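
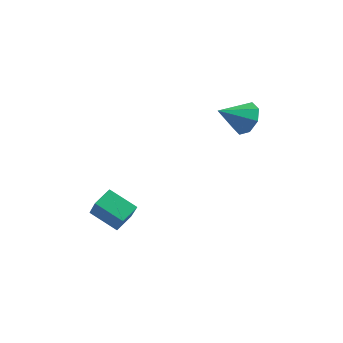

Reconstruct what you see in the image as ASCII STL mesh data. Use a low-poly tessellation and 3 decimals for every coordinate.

solid 
facet normal -0.489 0.381 -0.785
outer loop
vertex -1.937 -2.394 -0.968
vertex -0.478 -2.171 -1.77
vertex -2.024 -3.419 -1.411
endloop
endfacet
facet normal -0.868 -0.133 0.478
outer loop
vertex -1.162 -4.089 -0.03
vertex -1.937 -2.394 -0.968
vertex -2.024 -3.419 -1.411
endloop
endfacet
facet normal -0.489 0.381 -0.785
outer loop
vertex -2.024 -3.419 -1.411
vertex -0.478 -2.171 -1.77
vertex -0.565 -3.196 -2.213
endloop
endfacet
facet normal -0.078 -0.915 -0.396
outer loop
vertex -0.565 -3.196 -2.213
vertex -1.162 -4.089 -0.03
vertex -2.024 -3.419 -1.411
endloop
endfacet
facet normal 0.078 0.915 0.396
outer loop
vertex -1.937 -2.394 -0.968
vertex 0.384 -2.841 -0.389
vertex -0.478 -2.171 -1.77
endloop
endfacet
facet normal -0.868 -0.133 0.478
outer loop
vertex -1.075 -3.064 0.413
vertex -1.937 -2.394 -0.968
vertex -1.162 -4.089 -0.03
endloop
endfacet
facet normal 0.078 0.915 0.396
outer loop
vertex -1.075 -3.064 0.413
vertex 0.384 -2.841 -0.389
vertex -1.937 -2.394 -0.968
endloop
endfacet
facet normal 0.868 0.133 -0.478
outer loop
vertex -0.478 -2.171 -1.77
vertex 0.384 -2.841 -0.389
vertex -0.565 -3.196 -2.213
endloop
endfacet
facet normal -0.078 -0.915 -0.396
outer loop
vertex 0.297 -3.866 -0.832
vertex -1.162 -4.089 -0.03
vertex -0.565 -3.196 -2.213
endloop
endfacet
facet normal 0.868 0.133 -0.478
outer loop
vertex -0.565 -3.196 -2.213
vertex 0.384 -2.841 -0.389
vertex 0.297 -3.866 -0.832
endloop
endfacet
facet normal 0.489 -0.381 0.785
outer loop
vertex 0.297 -3.866 -0.832
vertex -1.075 -3.064 0.413
vertex -1.162 -4.089 -0.03
endloop
endfacet
facet normal 0.489 -0.381 0.785
outer loop
vertex 0.384 -2.841 -0.389
vertex -1.075 -3.064 0.413
vertex 0.297 -3.866 -0.832
endloop
endfacet
facet normal 0.454 0.728 -0.513
outer loop
vertex 3.079 3.465 4.223
vertex 2.458 3.287 3.421
vertex 2.419 3.896 4.251
endloop
endfacet
facet normal 0.052 0.015 0.999
outer loop
vertex 3.079 3.465 4.223
vertex 2.419 3.896 4.251
vertex 1.662 2.013 4.319
endloop
endfacet
facet normal 0.455 0.728 -0.513
outer loop
vertex 2.419 3.896 4.251
vertex 2.458 3.287 3.421
vertex 1.783 3.97 3.792
endloop
endfacet
facet normal -0.548 0.249 0.799
outer loop
vertex 2.419 3.896 4.251
vertex 1.783 3.97 3.792
vertex 1.662 2.013 4.319
endloop
endfacet
facet normal 0.454 0.728 -0.514
outer loop
vertex 1.783 3.97 3.792
vertex 2.458 3.287 3.421
vertex 1.541 3.644 3.116
endloop
endfacet
facet normal -0.952 0.133 0.276
outer loop
vertex 1.783 3.97 3.792
vertex 1.541 3.644 3.116
vertex 1.662 2.013 4.319
endloop
endfacet
facet normal 0.454 0.728 -0.513
outer loop
vertex 1.541 3.644 3.116
vertex 2.458 3.287 3.421
vertex 1.837 3.109 2.619
endloop
endfacet
facet normal -0.927 -0.265 -0.266
outer loop
vertex 1.541 3.644 3.116
vertex 1.837 3.109 2.619
vertex 1.662 2.013 4.319
endloop
endfacet
facet normal 0.454 0.728 -0.513
outer loop
vertex 1.837 3.109 2.619
vertex 2.458 3.287 3.421
vertex 2.496 2.678 2.591
endloop
endfacet
facet normal -0.486 -0.711 -0.508
outer loop
vertex 1.837 3.109 2.619
vertex 2.496 2.678 2.591
vertex 1.662 2.013 4.319
endloop
endfacet
facet normal 0.455 0.728 -0.513
outer loop
vertex 2.496 2.678 2.591
vertex 2.458 3.287 3.421
vertex 3.133 2.603 3.05
endloop
endfacet
facet normal 0.112 -0.944 -0.309
outer loop
vertex 2.496 2.678 2.591
vertex 3.133 2.603 3.05
vertex 1.662 2.013 4.319
endloop
endfacet
facet normal 0.455 0.728 -0.513
outer loop
vertex 3.133 2.603 3.05
vertex 2.458 3.287 3.421
vertex 3.374 2.929 3.726
endloop
endfacet
facet normal 0.518 -0.828 0.215
outer loop
vertex 3.133 2.603 3.05
vertex 3.374 2.929 3.726
vertex 1.662 2.013 4.319
endloop
endfacet
facet normal 0.455 0.727 -0.514
outer loop
vertex 3.374 2.929 3.726
vertex 2.458 3.287 3.421
vertex 3.079 3.465 4.223
endloop
endfacet
facet normal 0.492 -0.430 0.756
outer loop
vertex 3.374 2.929 3.726
vertex 3.079 3.465 4.223
vertex 1.662 2.013 4.319
endloop
endfacet

endsolid


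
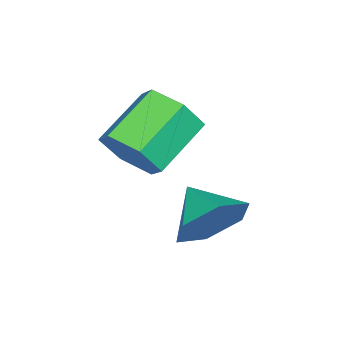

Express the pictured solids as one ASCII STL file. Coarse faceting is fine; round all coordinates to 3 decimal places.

solid 
facet normal 0.816 -0.295 -0.497
outer loop
vertex 3.845 0.008 1.671
vertex 3.562 0.359 0.998
vertex 4.026 0.781 1.51
endloop
endfacet
facet normal 0.533 0.051 0.845
outer loop
vertex 3.845 0.008 1.671
vertex 4.026 0.781 1.51
vertex 2.621 0.451 2.416
endloop
endfacet
facet normal 0.533 0.051 0.845
outer loop
vertex 2.621 0.451 2.416
vertex 4.026 0.781 1.51
vertex 2.802 1.223 2.255
endloop
endfacet
facet normal -0.817 0.295 0.496
outer loop
vertex 2.621 0.451 2.416
vertex 2.802 1.223 2.255
vertex 2.338 0.801 1.742
endloop
endfacet
facet normal 0.816 -0.296 -0.496
outer loop
vertex 4.026 0.781 1.51
vertex 3.562 0.359 0.998
vertex 3.744 1.132 0.837
endloop
endfacet
facet normal 0.460 0.851 0.251
outer loop
vertex 4.026 0.781 1.51
vertex 3.744 1.132 0.837
vertex 2.802 1.223 2.255
endloop
endfacet
facet normal 0.460 0.852 0.251
outer loop
vertex 2.802 1.223 2.255
vertex 3.744 1.132 0.837
vertex 2.519 1.574 1.582
endloop
endfacet
facet normal -0.817 0.294 0.497
outer loop
vertex 2.802 1.223 2.255
vertex 2.519 1.574 1.582
vertex 2.338 0.801 1.742
endloop
endfacet
facet normal 0.816 -0.296 -0.496
outer loop
vertex 3.744 1.132 0.837
vertex 3.562 0.359 0.998
vertex 3.279 0.709 0.324
endloop
endfacet
facet normal -0.073 0.801 -0.595
outer loop
vertex 3.744 1.132 0.837
vertex 3.279 0.709 0.324
vertex 2.519 1.574 1.582
endloop
endfacet
facet normal -0.072 0.801 -0.594
outer loop
vertex 2.519 1.574 1.582
vertex 3.279 0.709 0.324
vertex 2.055 1.152 1.069
endloop
endfacet
facet normal -0.817 0.294 0.497
outer loop
vertex 2.519 1.574 1.582
vertex 2.055 1.152 1.069
vertex 2.338 0.801 1.742
endloop
endfacet
facet normal 0.817 -0.295 -0.496
outer loop
vertex 3.279 0.709 0.324
vertex 3.562 0.359 0.998
vertex 3.098 -0.063 0.485
endloop
endfacet
facet normal -0.533 -0.051 -0.845
outer loop
vertex 3.279 0.709 0.324
vertex 3.098 -0.063 0.485
vertex 2.055 1.152 1.069
endloop
endfacet
facet normal -0.533 -0.051 -0.845
outer loop
vertex 2.055 1.152 1.069
vertex 3.098 -0.063 0.485
vertex 1.874 0.379 1.23
endloop
endfacet
facet normal -0.816 0.295 0.497
outer loop
vertex 2.055 1.152 1.069
vertex 1.874 0.379 1.23
vertex 2.338 0.801 1.742
endloop
endfacet
facet normal 0.817 -0.294 -0.497
outer loop
vertex 3.098 -0.063 0.485
vertex 3.562 0.359 0.998
vertex 3.381 -0.414 1.158
endloop
endfacet
facet normal -0.460 -0.852 -0.251
outer loop
vertex 3.098 -0.063 0.485
vertex 3.381 -0.414 1.158
vertex 1.874 0.379 1.23
endloop
endfacet
facet normal -0.460 -0.852 -0.251
outer loop
vertex 1.874 0.379 1.23
vertex 3.381 -0.414 1.158
vertex 2.156 0.028 1.903
endloop
endfacet
facet normal -0.816 0.296 0.496
outer loop
vertex 1.874 0.379 1.23
vertex 2.156 0.028 1.903
vertex 2.338 0.801 1.742
endloop
endfacet
facet normal 0.817 -0.294 -0.497
outer loop
vertex 3.381 -0.414 1.158
vertex 3.562 0.359 0.998
vertex 3.845 0.008 1.671
endloop
endfacet
facet normal 0.072 -0.801 0.594
outer loop
vertex 3.381 -0.414 1.158
vertex 3.845 0.008 1.671
vertex 2.156 0.028 1.903
endloop
endfacet
facet normal 0.072 -0.801 0.595
outer loop
vertex 2.156 0.028 1.903
vertex 3.845 0.008 1.671
vertex 2.621 0.451 2.416
endloop
endfacet
facet normal -0.816 0.296 0.496
outer loop
vertex 2.156 0.028 1.903
vertex 2.621 0.451 2.416
vertex 2.338 0.801 1.742
endloop
endfacet
facet normal 0.541 0.718 -0.437
outer loop
vertex 4.475 1.739 -0.636
vertex 4.045 2.342 -0.178
vertex 4.773 1.989 0.143
endloop
endfacet
facet normal 0.325 -0.930 0.174
outer loop
vertex 4.475 1.739 -0.636
vertex 4.773 1.989 0.143
vertex 3.455 1.558 0.298
endloop
endfacet
facet normal 0.541 0.718 -0.437
outer loop
vertex 4.773 1.989 0.143
vertex 4.045 2.342 -0.178
vertex 4.343 2.591 0.6
endloop
endfacet
facet normal 0.252 -0.465 0.849
outer loop
vertex 4.773 1.989 0.143
vertex 4.343 2.591 0.6
vertex 3.455 1.558 0.298
endloop
endfacet
facet normal 0.541 0.718 -0.437
outer loop
vertex 4.343 2.591 0.6
vertex 4.045 2.342 -0.178
vertex 3.615 2.944 0.279
endloop
endfacet
facet normal -0.380 0.056 0.923
outer loop
vertex 4.343 2.591 0.6
vertex 3.615 2.944 0.279
vertex 3.455 1.558 0.298
endloop
endfacet
facet normal 0.540 0.718 -0.438
outer loop
vertex 3.615 2.944 0.279
vertex 4.045 2.342 -0.178
vertex 3.317 2.694 -0.499
endloop
endfacet
facet normal -0.939 0.113 0.324
outer loop
vertex 3.615 2.944 0.279
vertex 3.317 2.694 -0.499
vertex 3.455 1.558 0.298
endloop
endfacet
facet normal 0.540 0.719 -0.437
outer loop
vertex 3.317 2.694 -0.499
vertex 4.045 2.342 -0.178
vertex 3.747 2.092 -0.957
endloop
endfacet
facet normal -0.867 -0.352 -0.352
outer loop
vertex 3.317 2.694 -0.499
vertex 3.747 2.092 -0.957
vertex 3.455 1.558 0.298
endloop
endfacet
facet normal 0.541 0.718 -0.437
outer loop
vertex 3.747 2.092 -0.957
vertex 4.045 2.342 -0.178
vertex 4.475 1.739 -0.636
endloop
endfacet
facet normal -0.235 -0.873 -0.426
outer loop
vertex 3.747 2.092 -0.957
vertex 4.475 1.739 -0.636
vertex 3.455 1.558 0.298
endloop
endfacet

endsolid


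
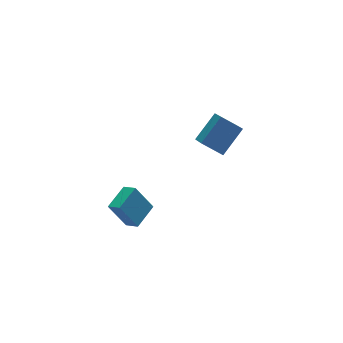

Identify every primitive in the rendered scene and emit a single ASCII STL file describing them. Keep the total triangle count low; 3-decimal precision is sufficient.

solid 
facet normal -0.856 -0.468 -0.221
outer loop
vertex -4.598 -4.424 1.73
vertex -4.884 -3.698 1.302
vertex -3.897 -5.013 0.262
endloop
endfacet
facet normal 0.322 -0.816 0.481
outer loop
vertex -2.596 -4.302 0.598
vertex -4.598 -4.424 1.73
vertex -3.897 -5.013 0.262
endloop
endfacet
facet normal -0.856 -0.468 -0.221
outer loop
vertex -3.897 -5.013 0.262
vertex -4.884 -3.698 1.302
vertex -4.183 -4.287 -0.166
endloop
endfacet
facet normal 0.405 -0.341 -0.848
outer loop
vertex -4.183 -4.287 -0.166
vertex -2.596 -4.302 0.598
vertex -3.897 -5.013 0.262
endloop
endfacet
facet normal -0.405 0.341 0.848
outer loop
vertex -4.598 -4.424 1.73
vertex -3.583 -2.987 1.638
vertex -4.884 -3.698 1.302
endloop
endfacet
facet normal 0.322 -0.816 0.481
outer loop
vertex -3.297 -3.713 2.066
vertex -4.598 -4.424 1.73
vertex -2.596 -4.302 0.598
endloop
endfacet
facet normal -0.405 0.341 0.848
outer loop
vertex -3.297 -3.713 2.066
vertex -3.583 -2.987 1.638
vertex -4.598 -4.424 1.73
endloop
endfacet
facet normal -0.322 0.816 -0.481
outer loop
vertex -4.884 -3.698 1.302
vertex -3.583 -2.987 1.638
vertex -4.183 -4.287 -0.166
endloop
endfacet
facet normal 0.405 -0.341 -0.848
outer loop
vertex -2.882 -3.576 0.17
vertex -2.596 -4.302 0.598
vertex -4.183 -4.287 -0.166
endloop
endfacet
facet normal -0.322 0.816 -0.481
outer loop
vertex -4.183 -4.287 -0.166
vertex -3.583 -2.987 1.638
vertex -2.882 -3.576 0.17
endloop
endfacet
facet normal 0.856 0.468 0.221
outer loop
vertex -2.882 -3.576 0.17
vertex -3.297 -3.713 2.066
vertex -2.596 -4.302 0.598
endloop
endfacet
facet normal 0.856 0.468 0.221
outer loop
vertex -3.583 -2.987 1.638
vertex -3.297 -3.713 2.066
vertex -2.882 -3.576 0.17
endloop
endfacet
facet normal -0.763 -0.237 -0.602
outer loop
vertex 1.182 -2.721 2.674
vertex 1.485 -1.595 1.847
vertex 2.038 -3.517 1.903
endloop
endfacet
facet normal -0.212 -0.788 0.578
outer loop
vertex 3.495 -3.065 3.053
vertex 1.182 -2.721 2.674
vertex 2.038 -3.517 1.903
endloop
endfacet
facet normal -0.763 -0.237 -0.602
outer loop
vertex 2.038 -3.517 1.903
vertex 1.485 -1.595 1.847
vertex 2.341 -2.391 1.076
endloop
endfacet
facet normal 0.611 -0.569 -0.551
outer loop
vertex 2.341 -2.391 1.076
vertex 3.495 -3.065 3.053
vertex 2.038 -3.517 1.903
endloop
endfacet
facet normal -0.611 0.569 0.551
outer loop
vertex 1.182 -2.721 2.674
vertex 2.942 -1.143 2.997
vertex 1.485 -1.595 1.847
endloop
endfacet
facet normal -0.212 -0.788 0.578
outer loop
vertex 2.639 -2.269 3.824
vertex 1.182 -2.721 2.674
vertex 3.495 -3.065 3.053
endloop
endfacet
facet normal -0.611 0.569 0.551
outer loop
vertex 2.639 -2.269 3.824
vertex 2.942 -1.143 2.997
vertex 1.182 -2.721 2.674
endloop
endfacet
facet normal 0.212 0.788 -0.578
outer loop
vertex 1.485 -1.595 1.847
vertex 2.942 -1.143 2.997
vertex 2.341 -2.391 1.076
endloop
endfacet
facet normal 0.611 -0.569 -0.551
outer loop
vertex 3.798 -1.939 2.226
vertex 3.495 -3.065 3.053
vertex 2.341 -2.391 1.076
endloop
endfacet
facet normal 0.212 0.788 -0.578
outer loop
vertex 2.341 -2.391 1.076
vertex 2.942 -1.143 2.997
vertex 3.798 -1.939 2.226
endloop
endfacet
facet normal 0.763 0.237 0.602
outer loop
vertex 3.798 -1.939 2.226
vertex 2.639 -2.269 3.824
vertex 3.495 -3.065 3.053
endloop
endfacet
facet normal 0.763 0.237 0.602
outer loop
vertex 2.942 -1.143 2.997
vertex 2.639 -2.269 3.824
vertex 3.798 -1.939 2.226
endloop
endfacet

endsolid


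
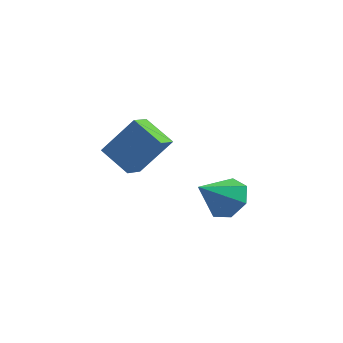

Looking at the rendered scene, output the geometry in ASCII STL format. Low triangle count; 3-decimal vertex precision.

solid 
facet normal -0.832 0.211 0.513
outer loop
vertex -2.016 2.141 0.646
vertex -1.985 3.109 0.298
vertex -3.145 1.599 -0.964
endloop
endfacet
facet normal -0.031 -0.941 0.338
outer loop
vertex -1.855 1.271 -1.758
vertex -2.016 2.141 0.646
vertex -3.145 1.599 -0.964
endloop
endfacet
facet normal -0.832 0.211 0.513
outer loop
vertex -3.145 1.599 -0.964
vertex -1.985 3.109 0.298
vertex -3.114 2.567 -1.312
endloop
endfacet
facet normal -0.553 -0.266 -0.789
outer loop
vertex -3.114 2.567 -1.312
vertex -1.855 1.271 -1.758
vertex -3.145 1.599 -0.964
endloop
endfacet
facet normal 0.553 0.266 0.789
outer loop
vertex -2.016 2.141 0.646
vertex -0.695 2.781 -0.496
vertex -1.985 3.109 0.298
endloop
endfacet
facet normal -0.031 -0.941 0.338
outer loop
vertex -0.726 1.813 -0.148
vertex -2.016 2.141 0.646
vertex -1.855 1.271 -1.758
endloop
endfacet
facet normal 0.553 0.266 0.789
outer loop
vertex -0.726 1.813 -0.148
vertex -0.695 2.781 -0.496
vertex -2.016 2.141 0.646
endloop
endfacet
facet normal 0.031 0.941 -0.338
outer loop
vertex -1.985 3.109 0.298
vertex -0.695 2.781 -0.496
vertex -3.114 2.567 -1.312
endloop
endfacet
facet normal -0.553 -0.266 -0.789
outer loop
vertex -1.824 2.239 -2.106
vertex -1.855 1.271 -1.758
vertex -3.114 2.567 -1.312
endloop
endfacet
facet normal 0.031 0.941 -0.338
outer loop
vertex -3.114 2.567 -1.312
vertex -0.695 2.781 -0.496
vertex -1.824 2.239 -2.106
endloop
endfacet
facet normal 0.832 -0.211 -0.513
outer loop
vertex -1.824 2.239 -2.106
vertex -0.726 1.813 -0.148
vertex -1.855 1.271 -1.758
endloop
endfacet
facet normal 0.832 -0.211 -0.513
outer loop
vertex -0.695 2.781 -0.496
vertex -0.726 1.813 -0.148
vertex -1.824 2.239 -2.106
endloop
endfacet
facet normal 0.364 0.706 -0.608
outer loop
vertex 2.836 1.704 -1.571
vertex 2.17 1.454 -2.26
vertex 2.086 2.122 -1.534
endloop
endfacet
facet normal 0.121 0.130 0.984
outer loop
vertex 2.836 1.704 -1.571
vertex 2.086 2.122 -1.534
vertex 1.55 0.246 -1.22
endloop
endfacet
facet normal 0.363 0.706 -0.608
outer loop
vertex 2.086 2.122 -1.534
vertex 2.17 1.454 -2.26
vertex 1.4 2.036 -2.044
endloop
endfacet
facet normal -0.594 0.295 0.749
outer loop
vertex 2.086 2.122 -1.534
vertex 1.4 2.036 -2.044
vertex 1.55 0.246 -1.22
endloop
endfacet
facet normal 0.363 0.706 -0.608
outer loop
vertex 1.4 2.036 -2.044
vertex 2.17 1.454 -2.26
vertex 1.293 1.512 -2.716
endloop
endfacet
facet normal -0.987 -0.008 0.163
outer loop
vertex 1.4 2.036 -2.044
vertex 1.293 1.512 -2.716
vertex 1.55 0.246 -1.22
endloop
endfacet
facet normal 0.363 0.706 -0.608
outer loop
vertex 1.293 1.512 -2.716
vertex 2.17 1.454 -2.26
vertex 1.848 0.944 -3.045
endloop
endfacet
facet normal -0.764 -0.552 -0.336
outer loop
vertex 1.293 1.512 -2.716
vertex 1.848 0.944 -3.045
vertex 1.55 0.246 -1.22
endloop
endfacet
facet normal 0.363 0.706 -0.608
outer loop
vertex 1.848 0.944 -3.045
vertex 2.17 1.454 -2.26
vertex 2.645 0.76 -2.783
endloop
endfacet
facet normal -0.092 -0.925 -0.369
outer loop
vertex 1.848 0.944 -3.045
vertex 2.645 0.76 -2.783
vertex 1.55 0.246 -1.22
endloop
endfacet
facet normal 0.363 0.706 -0.608
outer loop
vertex 2.645 0.76 -2.783
vertex 2.17 1.454 -2.26
vertex 3.085 1.098 -2.127
endloop
endfacet
facet normal 0.522 -0.848 0.087
outer loop
vertex 2.645 0.76 -2.783
vertex 3.085 1.098 -2.127
vertex 1.55 0.246 -1.22
endloop
endfacet
facet normal 0.363 0.707 -0.607
outer loop
vertex 3.085 1.098 -2.127
vertex 2.17 1.454 -2.26
vertex 2.836 1.704 -1.571
endloop
endfacet
facet normal 0.618 -0.379 0.689
outer loop
vertex 3.085 1.098 -2.127
vertex 2.836 1.704 -1.571
vertex 1.55 0.246 -1.22
endloop
endfacet

endsolid


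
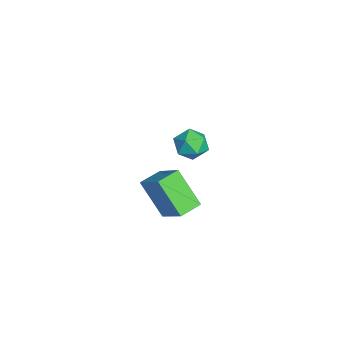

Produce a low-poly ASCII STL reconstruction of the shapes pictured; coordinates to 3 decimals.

solid 
facet normal -0.872 0.162 0.461
outer loop
vertex -3.646 0.611 -2.905
vertex -3.17 0.803 -2.072
vertex -3.368 1.526 -2.701
endloop
endfacet
facet normal -0.915 0.330 -0.231
outer loop
vertex -3.646 0.611 -2.905
vertex -3.368 1.526 -2.701
vertex -3.266 1.174 -3.607
endloop
endfacet
facet normal -0.751 -0.253 -0.610
outer loop
vertex -3.646 0.611 -2.905
vertex -3.266 1.174 -3.607
vertex -3.004 0.234 -3.539
endloop
endfacet
facet normal -0.607 -0.780 -0.151
outer loop
vertex -3.646 0.611 -2.905
vertex -3.004 0.234 -3.539
vertex -2.945 0.005 -2.591
endloop
endfacet
facet normal -0.682 -0.524 0.510
outer loop
vertex -3.646 0.611 -2.905
vertex -2.945 0.005 -2.591
vertex -3.17 0.803 -2.072
endloop
endfacet
facet normal -0.423 0.828 -0.369
outer loop
vertex -3.266 1.174 -3.607
vertex -3.368 1.526 -2.701
vertex -2.555 1.715 -3.209
endloop
endfacet
facet normal -0.354 0.557 0.751
outer loop
vertex -3.368 1.526 -2.701
vertex -3.17 0.803 -2.072
vertex -2.496 1.486 -2.261
endloop
endfacet
facet normal -0.044 -0.553 0.832
outer loop
vertex -3.17 0.803 -2.072
vertex -2.945 0.005 -2.591
vertex -2.234 0.546 -2.193
endloop
endfacet
facet normal 0.076 -0.968 -0.239
outer loop
vertex -2.945 0.005 -2.591
vertex -3.004 0.234 -3.539
vertex -2.132 0.194 -3.099
endloop
endfacet
facet normal -0.158 -0.115 -0.981
outer loop
vertex -3.004 0.234 -3.539
vertex -3.266 1.174 -3.607
vertex -2.33 0.917 -3.728
endloop
endfacet
facet normal 0.607 0.780 0.151
outer loop
vertex -1.854 1.109 -2.895
vertex -2.555 1.715 -3.209
vertex -2.496 1.486 -2.261
endloop
endfacet
facet normal 0.751 0.253 0.610
outer loop
vertex -1.854 1.109 -2.895
vertex -2.496 1.486 -2.261
vertex -2.234 0.546 -2.193
endloop
endfacet
facet normal 0.915 -0.330 0.231
outer loop
vertex -1.854 1.109 -2.895
vertex -2.234 0.546 -2.193
vertex -2.132 0.194 -3.099
endloop
endfacet
facet normal 0.872 -0.162 -0.461
outer loop
vertex -1.854 1.109 -2.895
vertex -2.132 0.194 -3.099
vertex -2.33 0.917 -3.728
endloop
endfacet
facet normal 0.682 0.524 -0.510
outer loop
vertex -1.854 1.109 -2.895
vertex -2.33 0.917 -3.728
vertex -2.555 1.715 -3.209
endloop
endfacet
facet normal -0.076 0.968 0.239
outer loop
vertex -2.496 1.486 -2.261
vertex -2.555 1.715 -3.209
vertex -3.368 1.526 -2.701
endloop
endfacet
facet normal 0.158 0.115 0.981
outer loop
vertex -2.234 0.546 -2.193
vertex -2.496 1.486 -2.261
vertex -3.17 0.803 -2.072
endloop
endfacet
facet normal 0.423 -0.828 0.369
outer loop
vertex -2.132 0.194 -3.099
vertex -2.234 0.546 -2.193
vertex -2.945 0.005 -2.591
endloop
endfacet
facet normal 0.354 -0.557 -0.751
outer loop
vertex -2.33 0.917 -3.728
vertex -2.132 0.194 -3.099
vertex -3.004 0.234 -3.539
endloop
endfacet
facet normal 0.044 0.553 -0.832
outer loop
vertex -2.555 1.715 -3.209
vertex -2.33 0.917 -3.728
vertex -3.266 1.174 -3.607
endloop
endfacet
facet normal -0.422 -0.452 0.786
outer loop
vertex 3.261 -0.993 -0.418
vertex 2.533 -0.051 -0.268
vertex 2.029 -1.769 -1.526
endloop
endfacet
facet normal 0.607 -0.785 -0.125
outer loop
vertex 2.947 -0.789 -3.232
vertex 3.261 -0.993 -0.418
vertex 2.029 -1.769 -1.526
endloop
endfacet
facet normal -0.423 -0.451 0.786
outer loop
vertex 2.029 -1.769 -1.526
vertex 2.533 -0.051 -0.268
vertex 1.301 -0.826 -1.377
endloop
endfacet
facet normal -0.673 -0.424 -0.606
outer loop
vertex 1.301 -0.826 -1.377
vertex 2.947 -0.789 -3.232
vertex 2.029 -1.769 -1.526
endloop
endfacet
facet normal 0.673 0.424 0.606
outer loop
vertex 3.261 -0.993 -0.418
vertex 3.451 0.929 -1.974
vertex 2.533 -0.051 -0.268
endloop
endfacet
facet normal 0.606 -0.785 -0.125
outer loop
vertex 4.179 -0.014 -2.123
vertex 3.261 -0.993 -0.418
vertex 2.947 -0.789 -3.232
endloop
endfacet
facet normal 0.673 0.424 0.606
outer loop
vertex 4.179 -0.014 -2.123
vertex 3.451 0.929 -1.974
vertex 3.261 -0.993 -0.418
endloop
endfacet
facet normal -0.606 0.785 0.125
outer loop
vertex 2.533 -0.051 -0.268
vertex 3.451 0.929 -1.974
vertex 1.301 -0.826 -1.377
endloop
endfacet
facet normal -0.673 -0.424 -0.606
outer loop
vertex 2.219 0.153 -3.082
vertex 2.947 -0.789 -3.232
vertex 1.301 -0.826 -1.377
endloop
endfacet
facet normal -0.606 0.785 0.124
outer loop
vertex 1.301 -0.826 -1.377
vertex 3.451 0.929 -1.974
vertex 2.219 0.153 -3.082
endloop
endfacet
facet normal 0.423 0.452 -0.786
outer loop
vertex 2.219 0.153 -3.082
vertex 4.179 -0.014 -2.123
vertex 2.947 -0.789 -3.232
endloop
endfacet
facet normal 0.423 0.451 -0.786
outer loop
vertex 3.451 0.929 -1.974
vertex 4.179 -0.014 -2.123
vertex 2.219 0.153 -3.082
endloop
endfacet

endsolid


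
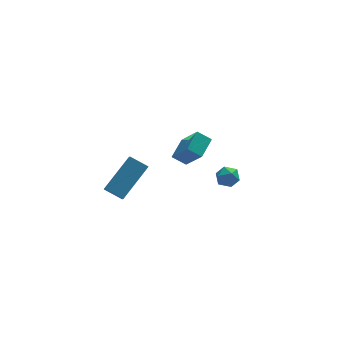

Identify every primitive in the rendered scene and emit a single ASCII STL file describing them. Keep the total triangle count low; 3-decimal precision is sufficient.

solid 
facet normal -0.736 0.515 0.439
outer loop
vertex -4.01 -2.582 -0.068
vertex -2.557 -1.584 1.198
vertex -3.916 -1.895 -0.717
endloop
endfacet
facet normal -0.670 -0.460 -0.583
outer loop
vertex -3.143 -2.436 -1.178
vertex -4.01 -2.582 -0.068
vertex -3.916 -1.895 -0.717
endloop
endfacet
facet normal -0.736 0.516 0.439
outer loop
vertex -3.916 -1.895 -0.717
vertex -2.557 -1.584 1.198
vertex -2.463 -0.897 0.548
endloop
endfacet
facet normal 0.098 0.723 -0.684
outer loop
vertex -2.463 -0.897 0.548
vertex -3.143 -2.436 -1.178
vertex -3.916 -1.895 -0.717
endloop
endfacet
facet normal -0.099 -0.723 0.683
outer loop
vertex -4.01 -2.582 -0.068
vertex -1.784 -2.125 0.737
vertex -2.557 -1.584 1.198
endloop
endfacet
facet normal -0.669 -0.460 -0.583
outer loop
vertex -3.237 -3.123 -0.528
vertex -4.01 -2.582 -0.068
vertex -3.143 -2.436 -1.178
endloop
endfacet
facet normal -0.099 -0.723 0.684
outer loop
vertex -3.237 -3.123 -0.528
vertex -1.784 -2.125 0.737
vertex -4.01 -2.582 -0.068
endloop
endfacet
facet normal 0.670 0.460 0.583
outer loop
vertex -2.557 -1.584 1.198
vertex -1.784 -2.125 0.737
vertex -2.463 -0.897 0.548
endloop
endfacet
facet normal 0.099 0.723 -0.684
outer loop
vertex -1.69 -1.438 0.088
vertex -3.143 -2.436 -1.178
vertex -2.463 -0.897 0.548
endloop
endfacet
facet normal 0.669 0.460 0.584
outer loop
vertex -2.463 -0.897 0.548
vertex -1.784 -2.125 0.737
vertex -1.69 -1.438 0.088
endloop
endfacet
facet normal 0.736 -0.516 -0.438
outer loop
vertex -1.69 -1.438 0.088
vertex -3.237 -3.123 -0.528
vertex -3.143 -2.436 -1.178
endloop
endfacet
facet normal 0.736 -0.515 -0.439
outer loop
vertex -1.784 -2.125 0.737
vertex -3.237 -3.123 -0.528
vertex -1.69 -1.438 0.088
endloop
endfacet
facet normal -0.722 0.403 -0.563
outer loop
vertex 2.968 1.559 -4.434
vertex 2.538 1.047 -4.249
vertex 2.568 1.629 -3.871
endloop
endfacet
facet normal -0.282 0.907 -0.313
outer loop
vertex 2.968 1.559 -4.434
vertex 2.568 1.629 -3.871
vertex 3.229 1.84 -3.856
endloop
endfacet
facet normal 0.378 0.754 -0.537
outer loop
vertex 2.968 1.559 -4.434
vertex 3.229 1.84 -3.856
vertex 3.607 1.388 -4.224
endloop
endfacet
facet normal 0.346 0.157 -0.925
outer loop
vertex 2.968 1.559 -4.434
vertex 3.607 1.388 -4.224
vertex 3.179 0.899 -4.467
endloop
endfacet
facet normal -0.334 -0.060 -0.941
outer loop
vertex 2.968 1.559 -4.434
vertex 3.179 0.899 -4.467
vertex 2.538 1.047 -4.249
endloop
endfacet
facet normal -0.287 0.870 0.401
outer loop
vertex 3.229 1.84 -3.856
vertex 2.568 1.629 -3.871
vertex 2.961 1.501 -3.313
endloop
endfacet
facet normal -0.999 0.054 -0.004
outer loop
vertex 2.568 1.629 -3.871
vertex 2.538 1.047 -4.249
vertex 2.533 1.012 -3.556
endloop
endfacet
facet normal -0.370 -0.695 -0.617
outer loop
vertex 2.538 1.047 -4.249
vertex 3.179 0.899 -4.467
vertex 2.911 0.56 -3.924
endloop
endfacet
facet normal 0.729 -0.344 -0.592
outer loop
vertex 3.179 0.899 -4.467
vertex 3.607 1.388 -4.224
vertex 3.572 0.771 -3.909
endloop
endfacet
facet normal 0.781 0.623 0.037
outer loop
vertex 3.607 1.388 -4.224
vertex 3.229 1.84 -3.856
vertex 3.602 1.353 -3.531
endloop
endfacet
facet normal -0.346 -0.157 0.925
outer loop
vertex 3.172 0.841 -3.346
vertex 2.961 1.501 -3.313
vertex 2.533 1.012 -3.556
endloop
endfacet
facet normal -0.378 -0.754 0.537
outer loop
vertex 3.172 0.841 -3.346
vertex 2.533 1.012 -3.556
vertex 2.911 0.56 -3.924
endloop
endfacet
facet normal 0.282 -0.907 0.313
outer loop
vertex 3.172 0.841 -3.346
vertex 2.911 0.56 -3.924
vertex 3.572 0.771 -3.909
endloop
endfacet
facet normal 0.722 -0.403 0.563
outer loop
vertex 3.172 0.841 -3.346
vertex 3.572 0.771 -3.909
vertex 3.602 1.353 -3.531
endloop
endfacet
facet normal 0.334 0.060 0.941
outer loop
vertex 3.172 0.841 -3.346
vertex 3.602 1.353 -3.531
vertex 2.961 1.501 -3.313
endloop
endfacet
facet normal -0.729 0.344 0.592
outer loop
vertex 2.533 1.012 -3.556
vertex 2.961 1.501 -3.313
vertex 2.568 1.629 -3.871
endloop
endfacet
facet normal -0.781 -0.623 -0.037
outer loop
vertex 2.911 0.56 -3.924
vertex 2.533 1.012 -3.556
vertex 2.538 1.047 -4.249
endloop
endfacet
facet normal 0.287 -0.870 -0.401
outer loop
vertex 3.572 0.771 -3.909
vertex 2.911 0.56 -3.924
vertex 3.179 0.899 -4.467
endloop
endfacet
facet normal 0.999 -0.054 0.004
outer loop
vertex 3.602 1.353 -3.531
vertex 3.572 0.771 -3.909
vertex 3.607 1.388 -4.224
endloop
endfacet
facet normal 0.370 0.695 0.617
outer loop
vertex 2.961 1.501 -3.313
vertex 3.602 1.353 -3.531
vertex 3.229 1.84 -3.856
endloop
endfacet
facet normal -0.759 0.354 0.547
outer loop
vertex -0.346 -3.881 3.2
vertex 0.35 -3.02 3.609
vertex -0.832 -2.85 1.859
endloop
endfacet
facet normal -0.590 -0.729 -0.347
outer loop
vertex -0.21 -3.14 1.411
vertex -0.346 -3.881 3.2
vertex -0.832 -2.85 1.859
endloop
endfacet
facet normal -0.759 0.354 0.547
outer loop
vertex -0.832 -2.85 1.859
vertex 0.35 -3.02 3.609
vertex -0.136 -1.989 2.268
endloop
endfacet
facet normal -0.276 0.585 -0.762
outer loop
vertex -0.136 -1.989 2.268
vertex -0.21 -3.14 1.411
vertex -0.832 -2.85 1.859
endloop
endfacet
facet normal 0.276 -0.585 0.762
outer loop
vertex -0.346 -3.881 3.2
vertex 0.972 -3.31 3.161
vertex 0.35 -3.02 3.609
endloop
endfacet
facet normal -0.590 -0.729 -0.347
outer loop
vertex 0.276 -4.171 2.752
vertex -0.346 -3.881 3.2
vertex -0.21 -3.14 1.411
endloop
endfacet
facet normal 0.276 -0.585 0.762
outer loop
vertex 0.276 -4.171 2.752
vertex 0.972 -3.31 3.161
vertex -0.346 -3.881 3.2
endloop
endfacet
facet normal 0.590 0.729 0.347
outer loop
vertex 0.35 -3.02 3.609
vertex 0.972 -3.31 3.161
vertex -0.136 -1.989 2.268
endloop
endfacet
facet normal -0.276 0.585 -0.762
outer loop
vertex 0.486 -2.279 1.82
vertex -0.21 -3.14 1.411
vertex -0.136 -1.989 2.268
endloop
endfacet
facet normal 0.590 0.729 0.347
outer loop
vertex -0.136 -1.989 2.268
vertex 0.972 -3.31 3.161
vertex 0.486 -2.279 1.82
endloop
endfacet
facet normal 0.759 -0.354 -0.547
outer loop
vertex 0.486 -2.279 1.82
vertex 0.276 -4.171 2.752
vertex -0.21 -3.14 1.411
endloop
endfacet
facet normal 0.759 -0.354 -0.547
outer loop
vertex 0.972 -3.31 3.161
vertex 0.276 -4.171 2.752
vertex 0.486 -2.279 1.82
endloop
endfacet

endsolid


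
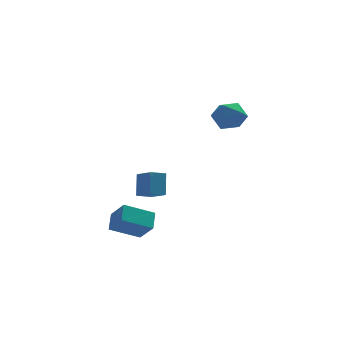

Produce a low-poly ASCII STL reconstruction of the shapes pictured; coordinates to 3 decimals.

solid 
facet normal -0.908 -0.287 0.307
outer loop
vertex -0.448 2.355 -0.326
vertex -0.92 3.289 -0.849
vertex -0.594 1.693 -1.376
endloop
endfacet
facet normal 0.403 -0.798 0.447
outer loop
vertex 0.16 1.931 -1.631
vertex -0.448 2.355 -0.326
vertex -0.594 1.693 -1.376
endloop
endfacet
facet normal -0.908 -0.287 0.307
outer loop
vertex -0.594 1.693 -1.376
vertex -0.92 3.289 -0.849
vertex -1.066 2.627 -1.899
endloop
endfacet
facet normal -0.117 -0.530 -0.840
outer loop
vertex -1.066 2.627 -1.899
vertex 0.16 1.931 -1.631
vertex -0.594 1.693 -1.376
endloop
endfacet
facet normal 0.117 0.530 0.840
outer loop
vertex -0.448 2.355 -0.326
vertex -0.166 3.527 -1.104
vertex -0.92 3.289 -0.849
endloop
endfacet
facet normal 0.403 -0.798 0.447
outer loop
vertex 0.306 2.593 -0.581
vertex -0.448 2.355 -0.326
vertex 0.16 1.931 -1.631
endloop
endfacet
facet normal 0.117 0.530 0.840
outer loop
vertex 0.306 2.593 -0.581
vertex -0.166 3.527 -1.104
vertex -0.448 2.355 -0.326
endloop
endfacet
facet normal -0.403 0.798 -0.447
outer loop
vertex -0.92 3.289 -0.849
vertex -0.166 3.527 -1.104
vertex -1.066 2.627 -1.899
endloop
endfacet
facet normal -0.117 -0.530 -0.840
outer loop
vertex -0.312 2.865 -2.154
vertex 0.16 1.931 -1.631
vertex -1.066 2.627 -1.899
endloop
endfacet
facet normal -0.403 0.798 -0.447
outer loop
vertex -1.066 2.627 -1.899
vertex -0.166 3.527 -1.104
vertex -0.312 2.865 -2.154
endloop
endfacet
facet normal 0.908 0.287 -0.307
outer loop
vertex -0.312 2.865 -2.154
vertex 0.306 2.593 -0.581
vertex 0.16 1.931 -1.631
endloop
endfacet
facet normal 0.908 0.287 -0.307
outer loop
vertex -0.166 3.527 -1.104
vertex 0.306 2.593 -0.581
vertex -0.312 2.865 -2.154
endloop
endfacet
facet normal -0.789 -0.419 0.450
outer loop
vertex 2.154 1.652 3.317
vertex 2.574 0.874 3.328
vertex 2.663 1.434 4.006
endloop
endfacet
facet normal -0.732 0.270 0.626
outer loop
vertex 2.154 1.652 3.317
vertex 2.663 1.434 4.006
vertex 2.687 2.255 3.68
endloop
endfacet
facet normal -0.756 0.654 0.024
outer loop
vertex 2.154 1.652 3.317
vertex 2.687 2.255 3.68
vertex 2.614 2.203 2.802
endloop
endfacet
facet normal -0.828 0.203 -0.523
outer loop
vertex 2.154 1.652 3.317
vertex 2.614 2.203 2.802
vertex 2.543 1.35 2.584
endloop
endfacet
facet normal -0.848 -0.462 -0.260
outer loop
vertex 2.154 1.652 3.317
vertex 2.543 1.35 2.584
vertex 2.574 0.874 3.328
endloop
endfacet
facet normal -0.091 0.370 0.925
outer loop
vertex 2.687 2.255 3.68
vertex 2.663 1.434 4.006
vertex 3.437 1.85 3.916
endloop
endfacet
facet normal -0.183 -0.746 0.640
outer loop
vertex 2.663 1.434 4.006
vertex 2.574 0.874 3.328
vertex 3.366 0.997 3.698
endloop
endfacet
facet normal -0.279 -0.814 -0.509
outer loop
vertex 2.574 0.874 3.328
vertex 2.543 1.35 2.584
vertex 3.293 0.945 2.82
endloop
endfacet
facet normal -0.248 0.259 -0.933
outer loop
vertex 2.543 1.35 2.584
vertex 2.614 2.203 2.802
vertex 3.317 1.766 2.494
endloop
endfacet
facet normal -0.131 0.990 -0.048
outer loop
vertex 2.614 2.203 2.802
vertex 2.687 2.255 3.68
vertex 3.406 2.326 3.172
endloop
endfacet
facet normal 0.828 -0.203 0.523
outer loop
vertex 3.826 1.548 3.183
vertex 3.437 1.85 3.916
vertex 3.366 0.997 3.698
endloop
endfacet
facet normal 0.756 -0.654 -0.024
outer loop
vertex 3.826 1.548 3.183
vertex 3.366 0.997 3.698
vertex 3.293 0.945 2.82
endloop
endfacet
facet normal 0.732 -0.270 -0.626
outer loop
vertex 3.826 1.548 3.183
vertex 3.293 0.945 2.82
vertex 3.317 1.766 2.494
endloop
endfacet
facet normal 0.789 0.419 -0.450
outer loop
vertex 3.826 1.548 3.183
vertex 3.317 1.766 2.494
vertex 3.406 2.326 3.172
endloop
endfacet
facet normal 0.848 0.462 0.260
outer loop
vertex 3.826 1.548 3.183
vertex 3.406 2.326 3.172
vertex 3.437 1.85 3.916
endloop
endfacet
facet normal 0.248 -0.259 0.933
outer loop
vertex 3.366 0.997 3.698
vertex 3.437 1.85 3.916
vertex 2.663 1.434 4.006
endloop
endfacet
facet normal 0.131 -0.990 0.048
outer loop
vertex 3.293 0.945 2.82
vertex 3.366 0.997 3.698
vertex 2.574 0.874 3.328
endloop
endfacet
facet normal 0.091 -0.370 -0.925
outer loop
vertex 3.317 1.766 2.494
vertex 3.293 0.945 2.82
vertex 2.543 1.35 2.584
endloop
endfacet
facet normal 0.183 0.746 -0.640
outer loop
vertex 3.406 2.326 3.172
vertex 3.317 1.766 2.494
vertex 2.614 2.203 2.802
endloop
endfacet
facet normal 0.279 0.814 0.509
outer loop
vertex 3.437 1.85 3.916
vertex 3.406 2.326 3.172
vertex 2.687 2.255 3.68
endloop
endfacet
facet normal -0.905 -0.024 0.425
outer loop
vertex -2.226 -0.308 -1.91
vertex -1.992 0.485 -1.366
vertex -2.679 0.457 -2.831
endloop
endfacet
facet normal -0.237 -0.801 -0.549
outer loop
vertex -1.268 0.495 -3.494
vertex -2.226 -0.308 -1.91
vertex -2.679 0.457 -2.831
endloop
endfacet
facet normal -0.905 -0.024 0.425
outer loop
vertex -2.679 0.457 -2.831
vertex -1.992 0.485 -1.366
vertex -2.445 1.25 -2.287
endloop
endfacet
facet normal -0.354 0.598 -0.719
outer loop
vertex -2.445 1.25 -2.287
vertex -1.268 0.495 -3.494
vertex -2.679 0.457 -2.831
endloop
endfacet
facet normal 0.354 -0.598 0.719
outer loop
vertex -2.226 -0.308 -1.91
vertex -0.581 0.523 -2.029
vertex -1.992 0.485 -1.366
endloop
endfacet
facet normal -0.237 -0.801 -0.549
outer loop
vertex -0.815 -0.27 -2.573
vertex -2.226 -0.308 -1.91
vertex -1.268 0.495 -3.494
endloop
endfacet
facet normal 0.354 -0.598 0.719
outer loop
vertex -0.815 -0.27 -2.573
vertex -0.581 0.523 -2.029
vertex -2.226 -0.308 -1.91
endloop
endfacet
facet normal 0.237 0.801 0.549
outer loop
vertex -1.992 0.485 -1.366
vertex -0.581 0.523 -2.029
vertex -2.445 1.25 -2.287
endloop
endfacet
facet normal -0.354 0.598 -0.719
outer loop
vertex -1.034 1.288 -2.95
vertex -1.268 0.495 -3.494
vertex -2.445 1.25 -2.287
endloop
endfacet
facet normal 0.237 0.801 0.549
outer loop
vertex -2.445 1.25 -2.287
vertex -0.581 0.523 -2.029
vertex -1.034 1.288 -2.95
endloop
endfacet
facet normal 0.905 0.024 -0.425
outer loop
vertex -1.034 1.288 -2.95
vertex -0.815 -0.27 -2.573
vertex -1.268 0.495 -3.494
endloop
endfacet
facet normal 0.905 0.024 -0.425
outer loop
vertex -0.581 0.523 -2.029
vertex -0.815 -0.27 -2.573
vertex -1.034 1.288 -2.95
endloop
endfacet

endsolid


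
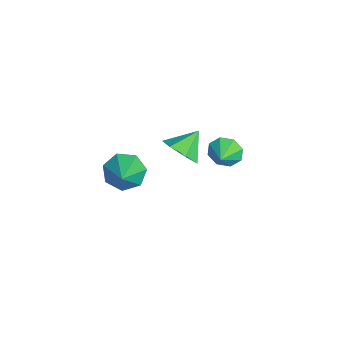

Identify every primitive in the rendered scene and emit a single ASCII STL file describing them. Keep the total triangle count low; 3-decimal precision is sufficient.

solid 
facet normal 0.545 -0.602 -0.584
outer loop
vertex 0.397 -0.612 -0.057
vertex -0.298 -1.373 0.08
vertex -0.277 -0.64 -0.657
endloop
endfacet
facet normal 0.023 0.997 -0.072
outer loop
vertex 0.397 -0.612 -0.057
vertex -0.277 -0.64 -0.657
vertex -1.082 -0.507 0.92
endloop
endfacet
facet normal 0.545 -0.602 -0.583
outer loop
vertex -0.277 -0.64 -0.657
vertex -0.298 -1.373 0.08
vertex -0.966 -1.22 -0.702
endloop
endfacet
facet normal -0.587 0.725 -0.361
outer loop
vertex -0.277 -0.64 -0.657
vertex -0.966 -1.22 -0.702
vertex -1.082 -0.507 0.92
endloop
endfacet
facet normal 0.545 -0.602 -0.584
outer loop
vertex -0.966 -1.22 -0.702
vertex -0.298 -1.373 0.08
vertex -1.153 -1.916 -0.159
endloop
endfacet
facet normal -0.978 0.155 -0.138
outer loop
vertex -0.966 -1.22 -0.702
vertex -1.153 -1.916 -0.159
vertex -1.082 -0.507 0.92
endloop
endfacet
facet normal 0.545 -0.601 -0.584
outer loop
vertex -1.153 -1.916 -0.159
vertex -0.298 -1.373 0.08
vertex -0.695 -2.203 0.564
endloop
endfacet
facet normal -0.857 -0.286 0.429
outer loop
vertex -1.153 -1.916 -0.159
vertex -0.695 -2.203 0.564
vertex -1.082 -0.507 0.92
endloop
endfacet
facet normal 0.545 -0.601 -0.584
outer loop
vertex -0.695 -2.203 0.564
vertex -0.298 -1.373 0.08
vertex 0.061 -1.866 0.922
endloop
endfacet
facet normal -0.315 -0.263 0.912
outer loop
vertex -0.695 -2.203 0.564
vertex 0.061 -1.866 0.922
vertex -1.082 -0.507 0.92
endloop
endfacet
facet normal 0.545 -0.602 -0.584
outer loop
vertex 0.061 -1.866 0.922
vertex -0.298 -1.373 0.08
vertex 0.547 -1.158 0.646
endloop
endfacet
facet normal 0.241 0.204 0.949
outer loop
vertex 0.061 -1.866 0.922
vertex 0.547 -1.158 0.646
vertex -1.082 -0.507 0.92
endloop
endfacet
facet normal 0.544 -0.602 -0.584
outer loop
vertex 0.547 -1.158 0.646
vertex -0.298 -1.373 0.08
vertex 0.397 -0.612 -0.057
endloop
endfacet
facet normal 0.392 0.765 0.511
outer loop
vertex 0.547 -1.158 0.646
vertex 0.397 -0.612 -0.057
vertex -1.082 -0.507 0.92
endloop
endfacet
facet normal -0.814 0.054 -0.579
outer loop
vertex 3.041 -3.201 1.265
vertex 2.597 -3.915 1.823
vertex 2.574 -2.913 1.948
endloop
endfacet
facet normal 0.592 0.804 0.066
outer loop
vertex 3.041 -3.201 1.265
vertex 2.574 -2.913 1.948
vertex 3.963 -4.005 2.797
endloop
endfacet
facet normal -0.813 0.054 -0.580
outer loop
vertex 2.574 -2.913 1.948
vertex 2.597 -3.915 1.823
vertex 2.123 -3.38 2.537
endloop
endfacet
facet normal 0.147 0.717 0.681
outer loop
vertex 2.574 -2.913 1.948
vertex 2.123 -3.38 2.537
vertex 3.963 -4.005 2.797
endloop
endfacet
facet normal -0.813 0.053 -0.580
outer loop
vertex 2.123 -3.38 2.537
vertex 2.597 -3.915 1.823
vertex 2.029 -4.25 2.589
endloop
endfacet
facet normal -0.116 0.072 0.991
outer loop
vertex 2.123 -3.38 2.537
vertex 2.029 -4.25 2.589
vertex 3.963 -4.005 2.797
endloop
endfacet
facet normal -0.813 0.053 -0.580
outer loop
vertex 2.029 -4.25 2.589
vertex 2.597 -3.915 1.823
vertex 2.363 -4.868 2.064
endloop
endfacet
facet normal 0.000 -0.647 0.762
outer loop
vertex 2.029 -4.25 2.589
vertex 2.363 -4.868 2.064
vertex 3.963 -4.005 2.797
endloop
endfacet
facet normal -0.814 0.053 -0.579
outer loop
vertex 2.363 -4.868 2.064
vertex 2.597 -3.915 1.823
vertex 2.872 -4.768 1.358
endloop
endfacet
facet normal 0.408 -0.898 0.167
outer loop
vertex 2.363 -4.868 2.064
vertex 2.872 -4.768 1.358
vertex 3.963 -4.005 2.797
endloop
endfacet
facet normal -0.814 0.053 -0.579
outer loop
vertex 2.872 -4.768 1.358
vertex 2.597 -3.915 1.823
vertex 3.174 -4.026 1.002
endloop
endfacet
facet normal 0.799 -0.491 -0.346
outer loop
vertex 2.872 -4.768 1.358
vertex 3.174 -4.026 1.002
vertex 3.963 -4.005 2.797
endloop
endfacet
facet normal -0.814 0.053 -0.579
outer loop
vertex 3.174 -4.026 1.002
vertex 2.597 -3.915 1.823
vertex 3.041 -3.201 1.265
endloop
endfacet
facet normal 0.881 0.267 -0.390
outer loop
vertex 3.174 -4.026 1.002
vertex 3.041 -3.201 1.265
vertex 3.963 -4.005 2.797
endloop
endfacet
facet normal -0.893 0.248 -0.375
outer loop
vertex -2.991 1.118 -4.108
vertex -3.388 0.863 -3.33
vertex -3.038 1.64 -3.65
endloop
endfacet
facet normal 0.901 0.329 -0.282
outer loop
vertex -2.991 1.118 -4.108
vertex -3.038 1.64 -3.65
vertex -2.432 0.597 -2.93
endloop
endfacet
facet normal -0.893 0.248 -0.374
outer loop
vertex -3.038 1.64 -3.65
vertex -3.388 0.863 -3.33
vertex -3.29 1.707 -3.004
endloop
endfacet
facet normal 0.762 0.604 0.234
outer loop
vertex -3.038 1.64 -3.65
vertex -3.29 1.707 -3.004
vertex -2.432 0.597 -2.93
endloop
endfacet
facet normal -0.894 0.248 -0.374
outer loop
vertex -3.29 1.707 -3.004
vertex -3.388 0.863 -3.33
vertex -3.599 1.279 -2.549
endloop
endfacet
facet normal 0.499 0.436 0.749
outer loop
vertex -3.29 1.707 -3.004
vertex -3.599 1.279 -2.549
vertex -2.432 0.597 -2.93
endloop
endfacet
facet normal -0.893 0.249 -0.374
outer loop
vertex -3.599 1.279 -2.549
vertex -3.388 0.863 -3.33
vertex -3.785 0.608 -2.552
endloop
endfacet
facet normal 0.268 -0.078 0.960
outer loop
vertex -3.599 1.279 -2.549
vertex -3.785 0.608 -2.552
vertex -2.432 0.597 -2.93
endloop
endfacet
facet normal -0.893 0.249 -0.374
outer loop
vertex -3.785 0.608 -2.552
vertex -3.388 0.863 -3.33
vertex -3.738 0.086 -3.011
endloop
endfacet
facet normal 0.203 -0.636 0.744
outer loop
vertex -3.785 0.608 -2.552
vertex -3.738 0.086 -3.011
vertex -2.432 0.597 -2.93
endloop
endfacet
facet normal -0.893 0.248 -0.375
outer loop
vertex -3.738 0.086 -3.011
vertex -3.388 0.863 -3.33
vertex -3.486 0.019 -3.656
endloop
endfacet
facet normal 0.342 -0.911 0.228
outer loop
vertex -3.738 0.086 -3.011
vertex -3.486 0.019 -3.656
vertex -2.432 0.597 -2.93
endloop
endfacet
facet normal -0.894 0.248 -0.374
outer loop
vertex -3.486 0.019 -3.656
vertex -3.388 0.863 -3.33
vertex -3.177 0.446 -4.111
endloop
endfacet
facet normal 0.605 -0.743 -0.287
outer loop
vertex -3.486 0.019 -3.656
vertex -3.177 0.446 -4.111
vertex -2.432 0.597 -2.93
endloop
endfacet
facet normal -0.893 0.249 -0.374
outer loop
vertex -3.177 0.446 -4.111
vertex -3.388 0.863 -3.33
vertex -2.991 1.118 -4.108
endloop
endfacet
facet normal 0.836 -0.229 -0.498
outer loop
vertex -3.177 0.446 -4.111
vertex -2.991 1.118 -4.108
vertex -2.432 0.597 -2.93
endloop
endfacet

endsolid


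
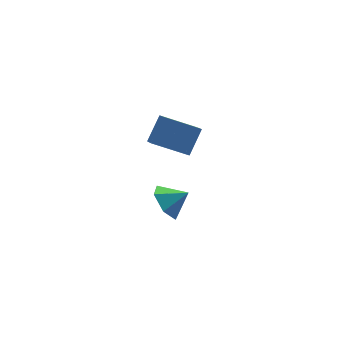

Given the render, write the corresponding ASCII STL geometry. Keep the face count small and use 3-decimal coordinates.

solid 
facet normal -0.747 0.354 -0.563
outer loop
vertex -1.23 -3.373 -2.734
vertex -1.792 -3.34 -1.968
vertex -1.261 -2.588 -2.2
endloop
endfacet
facet normal 0.977 0.146 -0.158
outer loop
vertex -1.23 -3.373 -2.734
vertex -1.261 -2.588 -2.2
vertex -0.948 -3.74 -1.332
endloop
endfacet
facet normal -0.747 0.354 -0.563
outer loop
vertex -1.261 -2.588 -2.2
vertex -1.792 -3.34 -1.968
vertex -1.822 -2.555 -1.435
endloop
endfacet
facet normal 0.686 0.548 0.479
outer loop
vertex -1.261 -2.588 -2.2
vertex -1.822 -2.555 -1.435
vertex -0.948 -3.74 -1.332
endloop
endfacet
facet normal -0.746 0.354 -0.564
outer loop
vertex -1.822 -2.555 -1.435
vertex -1.792 -3.34 -1.968
vertex -2.354 -3.307 -1.203
endloop
endfacet
facet normal 0.149 0.194 0.970
outer loop
vertex -1.822 -2.555 -1.435
vertex -2.354 -3.307 -1.203
vertex -0.948 -3.74 -1.332
endloop
endfacet
facet normal -0.747 0.353 -0.564
outer loop
vertex -2.354 -3.307 -1.203
vertex -1.792 -3.34 -1.968
vertex -2.323 -4.093 -1.736
endloop
endfacet
facet normal -0.097 -0.561 0.822
outer loop
vertex -2.354 -3.307 -1.203
vertex -2.323 -4.093 -1.736
vertex -0.948 -3.74 -1.332
endloop
endfacet
facet normal -0.747 0.353 -0.563
outer loop
vertex -2.323 -4.093 -1.736
vertex -1.792 -3.34 -1.968
vertex -1.762 -4.126 -2.501
endloop
endfacet
facet normal 0.194 -0.964 0.183
outer loop
vertex -2.323 -4.093 -1.736
vertex -1.762 -4.126 -2.501
vertex -0.948 -3.74 -1.332
endloop
endfacet
facet normal -0.747 0.353 -0.563
outer loop
vertex -1.762 -4.126 -2.501
vertex -1.792 -3.34 -1.968
vertex -1.23 -3.373 -2.734
endloop
endfacet
facet normal 0.730 -0.611 -0.307
outer loop
vertex -1.762 -4.126 -2.501
vertex -1.23 -3.373 -2.734
vertex -0.948 -3.74 -1.332
endloop
endfacet
facet normal -0.775 0.489 0.400
outer loop
vertex 1.097 2.421 -1.581
vertex 1.324 3.241 -2.143
vertex 0.192 1.903 -2.7
endloop
endfacet
facet normal -0.222 -0.804 0.552
outer loop
vertex 1.656 0.979 -3.457
vertex 1.097 2.421 -1.581
vertex 0.192 1.903 -2.7
endloop
endfacet
facet normal -0.775 0.489 0.401
outer loop
vertex 0.192 1.903 -2.7
vertex 1.324 3.241 -2.143
vertex 0.418 2.723 -3.263
endloop
endfacet
facet normal -0.592 -0.339 -0.731
outer loop
vertex 0.418 2.723 -3.263
vertex 1.656 0.979 -3.457
vertex 0.192 1.903 -2.7
endloop
endfacet
facet normal 0.592 0.338 0.732
outer loop
vertex 1.097 2.421 -1.581
vertex 2.788 2.317 -2.9
vertex 1.324 3.241 -2.143
endloop
endfacet
facet normal -0.222 -0.804 0.552
outer loop
vertex 2.562 1.497 -2.337
vertex 1.097 2.421 -1.581
vertex 1.656 0.979 -3.457
endloop
endfacet
facet normal 0.591 0.339 0.732
outer loop
vertex 2.562 1.497 -2.337
vertex 2.788 2.317 -2.9
vertex 1.097 2.421 -1.581
endloop
endfacet
facet normal 0.222 0.804 -0.552
outer loop
vertex 1.324 3.241 -2.143
vertex 2.788 2.317 -2.9
vertex 0.418 2.723 -3.263
endloop
endfacet
facet normal -0.591 -0.338 -0.732
outer loop
vertex 1.883 1.799 -4.019
vertex 1.656 0.979 -3.457
vertex 0.418 2.723 -3.263
endloop
endfacet
facet normal 0.222 0.804 -0.552
outer loop
vertex 0.418 2.723 -3.263
vertex 2.788 2.317 -2.9
vertex 1.883 1.799 -4.019
endloop
endfacet
facet normal 0.775 -0.489 -0.401
outer loop
vertex 1.883 1.799 -4.019
vertex 2.562 1.497 -2.337
vertex 1.656 0.979 -3.457
endloop
endfacet
facet normal 0.775 -0.489 -0.401
outer loop
vertex 2.788 2.317 -2.9
vertex 2.562 1.497 -2.337
vertex 1.883 1.799 -4.019
endloop
endfacet

endsolid


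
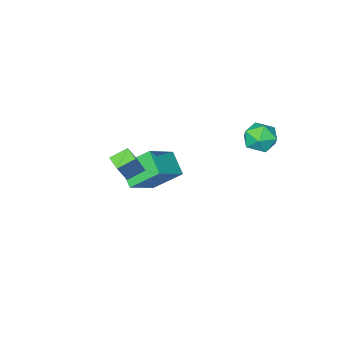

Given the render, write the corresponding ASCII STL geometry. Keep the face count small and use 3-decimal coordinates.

solid 
facet normal -0.507 0.557 0.657
outer loop
vertex -1.428 -3.474 -0.419
vertex 0.275 -3.212 0.674
vertex -1.104 -2.235 -1.22
endloop
endfacet
facet normal -0.835 -0.128 -0.535
outer loop
vertex -0.075 -3.368 -2.554
vertex -1.428 -3.474 -0.419
vertex -1.104 -2.235 -1.22
endloop
endfacet
facet normal -0.507 0.558 0.657
outer loop
vertex -1.104 -2.235 -1.22
vertex 0.275 -3.212 0.674
vertex 0.599 -1.974 -0.127
endloop
endfacet
facet normal 0.215 0.820 -0.531
outer loop
vertex 0.599 -1.974 -0.127
vertex -0.075 -3.368 -2.554
vertex -1.104 -2.235 -1.22
endloop
endfacet
facet normal -0.215 -0.820 0.531
outer loop
vertex -1.428 -3.474 -0.419
vertex 1.304 -4.345 -0.66
vertex 0.275 -3.212 0.674
endloop
endfacet
facet normal -0.835 -0.128 -0.535
outer loop
vertex -0.399 -4.606 -1.753
vertex -1.428 -3.474 -0.419
vertex -0.075 -3.368 -2.554
endloop
endfacet
facet normal -0.215 -0.820 0.530
outer loop
vertex -0.399 -4.606 -1.753
vertex 1.304 -4.345 -0.66
vertex -1.428 -3.474 -0.419
endloop
endfacet
facet normal 0.835 0.128 0.535
outer loop
vertex 0.275 -3.212 0.674
vertex 1.304 -4.345 -0.66
vertex 0.599 -1.974 -0.127
endloop
endfacet
facet normal 0.214 0.820 -0.531
outer loop
vertex 1.628 -3.106 -1.461
vertex -0.075 -3.368 -2.554
vertex 0.599 -1.974 -0.127
endloop
endfacet
facet normal 0.835 0.128 0.535
outer loop
vertex 0.599 -1.974 -0.127
vertex 1.304 -4.345 -0.66
vertex 1.628 -3.106 -1.461
endloop
endfacet
facet normal 0.507 -0.558 -0.657
outer loop
vertex 1.628 -3.106 -1.461
vertex -0.399 -4.606 -1.753
vertex -0.075 -3.368 -2.554
endloop
endfacet
facet normal 0.507 -0.558 -0.657
outer loop
vertex 1.304 -4.345 -0.66
vertex -0.399 -4.606 -1.753
vertex 1.628 -3.106 -1.461
endloop
endfacet
facet normal 0.254 0.967 0.037
outer loop
vertex -2.884 2.069 2.397
vertex -3.489 2.198 3.181
vertex -2.534 1.942 3.324
endloop
endfacet
facet normal 0.790 0.572 -0.220
outer loop
vertex -2.884 2.069 2.397
vertex -2.534 1.942 3.324
vertex -2.274 1.305 2.6
endloop
endfacet
facet normal 0.554 0.229 -0.801
outer loop
vertex -2.884 2.069 2.397
vertex -2.274 1.305 2.6
vertex -3.068 1.166 2.011
endloop
endfacet
facet normal -0.129 0.412 -0.902
outer loop
vertex -2.884 2.069 2.397
vertex -3.068 1.166 2.011
vertex -3.819 1.718 2.37
endloop
endfacet
facet normal -0.315 0.867 -0.385
outer loop
vertex -2.884 2.069 2.397
vertex -3.819 1.718 2.37
vertex -3.489 2.198 3.181
endloop
endfacet
facet normal 0.959 0.084 0.271
outer loop
vertex -2.274 1.305 2.6
vertex -2.534 1.942 3.324
vertex -2.501 0.962 3.51
endloop
endfacet
facet normal 0.091 0.722 0.686
outer loop
vertex -2.534 1.942 3.324
vertex -3.489 2.198 3.181
vertex -3.252 1.514 3.869
endloop
endfacet
facet normal -0.828 0.561 0.005
outer loop
vertex -3.489 2.198 3.181
vertex -3.819 1.718 2.37
vertex -4.046 1.375 3.28
endloop
endfacet
facet normal -0.527 -0.176 -0.832
outer loop
vertex -3.819 1.718 2.37
vertex -3.068 1.166 2.011
vertex -3.786 0.738 2.556
endloop
endfacet
facet normal 0.577 -0.471 -0.667
outer loop
vertex -3.068 1.166 2.011
vertex -2.274 1.305 2.6
vertex -2.831 0.482 2.699
endloop
endfacet
facet normal 0.129 -0.412 0.902
outer loop
vertex -3.436 0.611 3.483
vertex -2.501 0.962 3.51
vertex -3.252 1.514 3.869
endloop
endfacet
facet normal -0.554 -0.229 0.801
outer loop
vertex -3.436 0.611 3.483
vertex -3.252 1.514 3.869
vertex -4.046 1.375 3.28
endloop
endfacet
facet normal -0.790 -0.572 0.220
outer loop
vertex -3.436 0.611 3.483
vertex -4.046 1.375 3.28
vertex -3.786 0.738 2.556
endloop
endfacet
facet normal -0.254 -0.967 -0.037
outer loop
vertex -3.436 0.611 3.483
vertex -3.786 0.738 2.556
vertex -2.831 0.482 2.699
endloop
endfacet
facet normal 0.315 -0.867 0.385
outer loop
vertex -3.436 0.611 3.483
vertex -2.831 0.482 2.699
vertex -2.501 0.962 3.51
endloop
endfacet
facet normal 0.527 0.176 0.832
outer loop
vertex -3.252 1.514 3.869
vertex -2.501 0.962 3.51
vertex -2.534 1.942 3.324
endloop
endfacet
facet normal -0.577 0.471 0.667
outer loop
vertex -4.046 1.375 3.28
vertex -3.252 1.514 3.869
vertex -3.489 2.198 3.181
endloop
endfacet
facet normal -0.959 -0.084 -0.271
outer loop
vertex -3.786 0.738 2.556
vertex -4.046 1.375 3.28
vertex -3.819 1.718 2.37
endloop
endfacet
facet normal -0.091 -0.722 -0.686
outer loop
vertex -2.831 0.482 2.699
vertex -3.786 0.738 2.556
vertex -3.068 1.166 2.011
endloop
endfacet
facet normal 0.828 -0.561 -0.005
outer loop
vertex -2.501 0.962 3.51
vertex -2.831 0.482 2.699
vertex -2.274 1.305 2.6
endloop
endfacet
facet normal -0.472 -0.200 -0.859
outer loop
vertex 2.454 -1.292 2.343
vertex 2.566 -0.517 2.101
vertex 3.369 -1.562 1.903
endloop
endfacet
facet normal -0.137 -0.945 0.296
outer loop
vertex 4.214 -1.203 3.439
vertex 2.454 -1.292 2.343
vertex 3.369 -1.562 1.903
endloop
endfacet
facet normal -0.473 -0.201 -0.858
outer loop
vertex 3.369 -1.562 1.903
vertex 2.566 -0.517 2.101
vertex 3.48 -0.786 1.66
endloop
endfacet
facet normal 0.871 -0.256 -0.419
outer loop
vertex 3.48 -0.786 1.66
vertex 4.214 -1.203 3.439
vertex 3.369 -1.562 1.903
endloop
endfacet
facet normal -0.871 0.257 0.419
outer loop
vertex 2.454 -1.292 2.343
vertex 3.411 -0.158 3.637
vertex 2.566 -0.517 2.101
endloop
endfacet
facet normal -0.136 -0.946 0.295
outer loop
vertex 3.3 -0.934 3.88
vertex 2.454 -1.292 2.343
vertex 4.214 -1.203 3.439
endloop
endfacet
facet normal -0.871 0.256 0.420
outer loop
vertex 3.3 -0.934 3.88
vertex 3.411 -0.158 3.637
vertex 2.454 -1.292 2.343
endloop
endfacet
facet normal 0.136 0.946 -0.296
outer loop
vertex 2.566 -0.517 2.101
vertex 3.411 -0.158 3.637
vertex 3.48 -0.786 1.66
endloop
endfacet
facet normal 0.871 -0.257 -0.419
outer loop
vertex 4.326 -0.428 3.197
vertex 4.214 -1.203 3.439
vertex 3.48 -0.786 1.66
endloop
endfacet
facet normal 0.137 0.945 -0.296
outer loop
vertex 3.48 -0.786 1.66
vertex 3.411 -0.158 3.637
vertex 4.326 -0.428 3.197
endloop
endfacet
facet normal 0.473 0.200 0.858
outer loop
vertex 4.326 -0.428 3.197
vertex 3.3 -0.934 3.88
vertex 4.214 -1.203 3.439
endloop
endfacet
facet normal 0.472 0.201 0.858
outer loop
vertex 3.411 -0.158 3.637
vertex 3.3 -0.934 3.88
vertex 4.326 -0.428 3.197
endloop
endfacet

endsolid


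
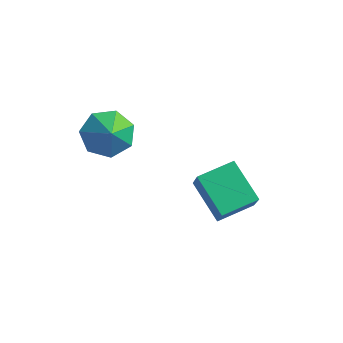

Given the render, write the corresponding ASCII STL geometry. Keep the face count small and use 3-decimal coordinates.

solid 
facet normal -0.403 0.396 -0.825
outer loop
vertex -0.212 3.325 -2.909
vertex 0.55 4.744 -2.601
vertex 1.365 2.71 -3.975
endloop
endfacet
facet normal -0.465 -0.865 -0.188
outer loop
vertex 1.95 2.136 -2.779
vertex -0.212 3.325 -2.909
vertex 1.365 2.71 -3.975
endloop
endfacet
facet normal -0.403 0.396 -0.825
outer loop
vertex 1.365 2.71 -3.975
vertex 0.55 4.744 -2.601
vertex 2.127 4.129 -3.667
endloop
endfacet
facet normal 0.788 -0.308 -0.533
outer loop
vertex 2.127 4.129 -3.667
vertex 1.95 2.136 -2.779
vertex 1.365 2.71 -3.975
endloop
endfacet
facet normal -0.788 0.308 0.533
outer loop
vertex -0.212 3.325 -2.909
vertex 1.135 4.17 -1.405
vertex 0.55 4.744 -2.601
endloop
endfacet
facet normal -0.465 -0.865 -0.188
outer loop
vertex 0.373 2.751 -1.713
vertex -0.212 3.325 -2.909
vertex 1.95 2.136 -2.779
endloop
endfacet
facet normal -0.788 0.308 0.533
outer loop
vertex 0.373 2.751 -1.713
vertex 1.135 4.17 -1.405
vertex -0.212 3.325 -2.909
endloop
endfacet
facet normal 0.465 0.865 0.188
outer loop
vertex 0.55 4.744 -2.601
vertex 1.135 4.17 -1.405
vertex 2.127 4.129 -3.667
endloop
endfacet
facet normal 0.788 -0.308 -0.533
outer loop
vertex 2.712 3.555 -2.471
vertex 1.95 2.136 -2.779
vertex 2.127 4.129 -3.667
endloop
endfacet
facet normal 0.465 0.865 0.188
outer loop
vertex 2.127 4.129 -3.667
vertex 1.135 4.17 -1.405
vertex 2.712 3.555 -2.471
endloop
endfacet
facet normal 0.403 -0.396 0.825
outer loop
vertex 2.712 3.555 -2.471
vertex 0.373 2.751 -1.713
vertex 1.95 2.136 -2.779
endloop
endfacet
facet normal 0.403 -0.396 0.825
outer loop
vertex 1.135 4.17 -1.405
vertex 0.373 2.751 -1.713
vertex 2.712 3.555 -2.471
endloop
endfacet
facet normal -0.557 0.496 -0.667
outer loop
vertex -2.005 1.776 -0.305
vertex -2.918 1.453 0.217
vertex -2.315 2.357 0.386
endloop
endfacet
facet normal 0.943 0.155 0.293
outer loop
vertex -2.005 1.776 -0.305
vertex -2.315 2.357 0.386
vertex -2.262 0.867 1.003
endloop
endfacet
facet normal -0.557 0.496 -0.666
outer loop
vertex -2.315 2.357 0.386
vertex -2.918 1.453 0.217
vertex -3.079 2.257 0.95
endloop
endfacet
facet normal 0.529 0.341 0.777
outer loop
vertex -2.315 2.357 0.386
vertex -3.079 2.257 0.95
vertex -2.262 0.867 1.003
endloop
endfacet
facet normal -0.556 0.497 -0.667
outer loop
vertex -3.079 2.257 0.95
vertex -2.918 1.453 0.217
vertex -3.722 1.552 0.961
endloop
endfacet
facet normal -0.015 0.029 0.999
outer loop
vertex -3.079 2.257 0.95
vertex -3.722 1.552 0.961
vertex -2.262 0.867 1.003
endloop
endfacet
facet normal -0.556 0.496 -0.667
outer loop
vertex -3.722 1.552 0.961
vertex -2.918 1.453 0.217
vertex -3.76 0.772 0.412
endloop
endfacet
facet normal -0.278 -0.544 0.792
outer loop
vertex -3.722 1.552 0.961
vertex -3.76 0.772 0.412
vertex -2.262 0.867 1.003
endloop
endfacet
facet normal -0.556 0.497 -0.667
outer loop
vertex -3.76 0.772 0.412
vertex -2.918 1.453 0.217
vertex -3.164 0.505 -0.284
endloop
endfacet
facet normal -0.062 -0.949 0.310
outer loop
vertex -3.76 0.772 0.412
vertex -3.164 0.505 -0.284
vertex -2.262 0.867 1.003
endloop
endfacet
facet normal -0.556 0.497 -0.667
outer loop
vertex -3.164 0.505 -0.284
vertex -2.918 1.453 0.217
vertex -2.383 0.951 -0.603
endloop
endfacet
facet normal 0.469 -0.879 -0.081
outer loop
vertex -3.164 0.505 -0.284
vertex -2.383 0.951 -0.603
vertex -2.262 0.867 1.003
endloop
endfacet
facet normal -0.557 0.496 -0.667
outer loop
vertex -2.383 0.951 -0.603
vertex -2.918 1.453 0.217
vertex -2.005 1.776 -0.305
endloop
endfacet
facet normal 0.917 -0.388 -0.089
outer loop
vertex -2.383 0.951 -0.603
vertex -2.005 1.776 -0.305
vertex -2.262 0.867 1.003
endloop
endfacet

endsolid


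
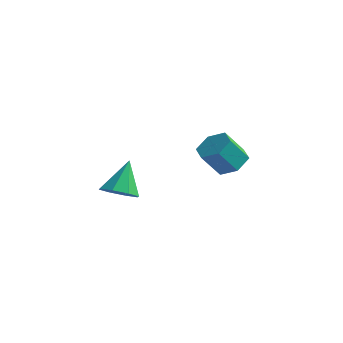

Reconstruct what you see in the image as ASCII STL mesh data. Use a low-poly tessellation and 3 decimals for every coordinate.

solid 
facet normal 0.304 0.516 -0.801
outer loop
vertex 0.285 1.074 1.573
vertex -0.276 1.533 1.656
vertex 0.36 1.671 1.986
endloop
endfacet
facet normal 0.947 -0.254 0.195
outer loop
vertex 0.285 1.074 1.573
vertex 0.36 1.671 1.986
vertex -0.082 0.449 2.541
endloop
endfacet
facet normal 0.947 -0.254 0.196
outer loop
vertex -0.082 0.449 2.541
vertex 0.36 1.671 1.986
vertex -0.008 1.045 2.955
endloop
endfacet
facet normal -0.304 -0.518 0.800
outer loop
vertex -0.082 0.449 2.541
vertex -0.008 1.045 2.955
vertex -0.644 0.907 2.624
endloop
endfacet
facet normal 0.303 0.516 -0.801
outer loop
vertex 0.36 1.671 1.986
vertex -0.276 1.533 1.656
vertex -0.202 2.13 2.069
endloop
endfacet
facet normal 0.562 0.581 0.589
outer loop
vertex 0.36 1.671 1.986
vertex -0.202 2.13 2.069
vertex -0.008 1.045 2.955
endloop
endfacet
facet normal 0.562 0.581 0.588
outer loop
vertex -0.008 1.045 2.955
vertex -0.202 2.13 2.069
vertex -0.569 1.504 3.038
endloop
endfacet
facet normal -0.304 -0.517 0.800
outer loop
vertex -0.008 1.045 2.955
vertex -0.569 1.504 3.038
vertex -0.644 0.907 2.624
endloop
endfacet
facet normal 0.303 0.517 -0.801
outer loop
vertex -0.202 2.13 2.069
vertex -0.276 1.533 1.656
vertex -0.838 1.991 1.739
endloop
endfacet
facet normal -0.386 0.835 0.393
outer loop
vertex -0.202 2.13 2.069
vertex -0.838 1.991 1.739
vertex -0.569 1.504 3.038
endloop
endfacet
facet normal -0.386 0.835 0.393
outer loop
vertex -0.569 1.504 3.038
vertex -0.838 1.991 1.739
vertex -1.205 1.366 2.707
endloop
endfacet
facet normal -0.304 -0.517 0.800
outer loop
vertex -0.569 1.504 3.038
vertex -1.205 1.366 2.707
vertex -0.644 0.907 2.624
endloop
endfacet
facet normal 0.304 0.518 -0.800
outer loop
vertex -0.838 1.991 1.739
vertex -0.276 1.533 1.656
vertex -0.912 1.395 1.325
endloop
endfacet
facet normal -0.947 0.253 -0.196
outer loop
vertex -0.838 1.991 1.739
vertex -0.912 1.395 1.325
vertex -1.205 1.366 2.707
endloop
endfacet
facet normal -0.947 0.254 -0.195
outer loop
vertex -1.205 1.366 2.707
vertex -0.912 1.395 1.325
vertex -1.28 0.769 2.294
endloop
endfacet
facet normal -0.304 -0.516 0.801
outer loop
vertex -1.205 1.366 2.707
vertex -1.28 0.769 2.294
vertex -0.644 0.907 2.624
endloop
endfacet
facet normal 0.304 0.517 -0.800
outer loop
vertex -0.912 1.395 1.325
vertex -0.276 1.533 1.656
vertex -0.351 0.936 1.242
endloop
endfacet
facet normal -0.562 -0.581 -0.589
outer loop
vertex -0.912 1.395 1.325
vertex -0.351 0.936 1.242
vertex -1.28 0.769 2.294
endloop
endfacet
facet normal -0.562 -0.581 -0.588
outer loop
vertex -1.28 0.769 2.294
vertex -0.351 0.936 1.242
vertex -0.718 0.31 2.211
endloop
endfacet
facet normal -0.303 -0.516 0.801
outer loop
vertex -1.28 0.769 2.294
vertex -0.718 0.31 2.211
vertex -0.644 0.907 2.624
endloop
endfacet
facet normal 0.304 0.517 -0.800
outer loop
vertex -0.351 0.936 1.242
vertex -0.276 1.533 1.656
vertex 0.285 1.074 1.573
endloop
endfacet
facet normal 0.386 -0.835 -0.393
outer loop
vertex -0.351 0.936 1.242
vertex 0.285 1.074 1.573
vertex -0.718 0.31 2.211
endloop
endfacet
facet normal 0.386 -0.835 -0.393
outer loop
vertex -0.718 0.31 2.211
vertex 0.285 1.074 1.573
vertex -0.082 0.449 2.541
endloop
endfacet
facet normal -0.303 -0.517 0.801
outer loop
vertex -0.718 0.31 2.211
vertex -0.082 0.449 2.541
vertex -0.644 0.907 2.624
endloop
endfacet
facet normal 0.116 -0.555 -0.824
outer loop
vertex -1.059 -3.301 1.801
vertex -1.686 -3.038 1.536
vertex -0.986 -2.837 1.499
endloop
endfacet
facet normal 0.842 0.194 0.502
outer loop
vertex -1.059 -3.301 1.801
vertex -0.986 -2.837 1.499
vertex -1.854 -2.242 2.724
endloop
endfacet
facet normal 0.115 -0.554 -0.825
outer loop
vertex -0.986 -2.837 1.499
vertex -1.686 -3.038 1.536
vertex -1.323 -2.49 1.219
endloop
endfacet
facet normal 0.666 0.738 0.113
outer loop
vertex -0.986 -2.837 1.499
vertex -1.323 -2.49 1.219
vertex -1.854 -2.242 2.724
endloop
endfacet
facet normal 0.116 -0.554 -0.825
outer loop
vertex -1.323 -2.49 1.219
vertex -1.686 -3.038 1.536
vertex -1.873 -2.465 1.125
endloop
endfacet
facet normal 0.069 0.988 -0.139
outer loop
vertex -1.323 -2.49 1.219
vertex -1.873 -2.465 1.125
vertex -1.854 -2.242 2.724
endloop
endfacet
facet normal 0.116 -0.554 -0.825
outer loop
vertex -1.873 -2.465 1.125
vertex -1.686 -3.038 1.536
vertex -2.314 -2.775 1.271
endloop
endfacet
facet normal -0.595 0.797 -0.104
outer loop
vertex -1.873 -2.465 1.125
vertex -2.314 -2.775 1.271
vertex -1.854 -2.242 2.724
endloop
endfacet
facet normal 0.116 -0.554 -0.825
outer loop
vertex -2.314 -2.775 1.271
vertex -1.686 -3.038 1.536
vertex -2.387 -3.24 1.573
endloop
endfacet
facet normal -0.941 0.276 0.197
outer loop
vertex -2.314 -2.775 1.271
vertex -2.387 -3.24 1.573
vertex -1.854 -2.242 2.724
endloop
endfacet
facet normal 0.116 -0.553 -0.825
outer loop
vertex -2.387 -3.24 1.573
vertex -1.686 -3.038 1.536
vertex -2.05 -3.587 1.853
endloop
endfacet
facet normal -0.764 -0.269 0.587
outer loop
vertex -2.387 -3.24 1.573
vertex -2.05 -3.587 1.853
vertex -1.854 -2.242 2.724
endloop
endfacet
facet normal 0.116 -0.553 -0.825
outer loop
vertex -2.05 -3.587 1.853
vertex -1.686 -3.038 1.536
vertex -1.5 -3.612 1.947
endloop
endfacet
facet normal -0.167 -0.519 0.839
outer loop
vertex -2.05 -3.587 1.853
vertex -1.5 -3.612 1.947
vertex -1.854 -2.242 2.724
endloop
endfacet
facet normal 0.117 -0.553 -0.825
outer loop
vertex -1.5 -3.612 1.947
vertex -1.686 -3.038 1.536
vertex -1.059 -3.301 1.801
endloop
endfacet
facet normal 0.497 -0.327 0.804
outer loop
vertex -1.5 -3.612 1.947
vertex -1.059 -3.301 1.801
vertex -1.854 -2.242 2.724
endloop
endfacet

endsolid


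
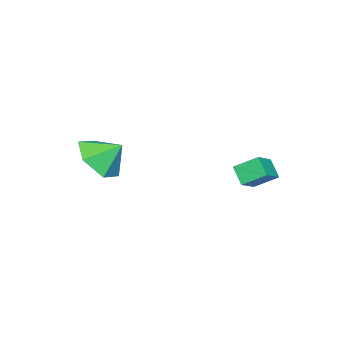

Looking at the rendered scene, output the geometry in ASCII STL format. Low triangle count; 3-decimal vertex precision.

solid 
facet normal -0.865 0.007 -0.501
outer loop
vertex -3.762 -0.551 1.236
vertex -4.083 0.261 1.802
vertex -3.422 -0.013 0.657
endloop
endfacet
facet normal 0.308 -0.780 -0.544
outer loop
vertex -2.557 -0.021 1.158
vertex -3.762 -0.551 1.236
vertex -3.422 -0.013 0.657
endloop
endfacet
facet normal -0.865 0.007 -0.501
outer loop
vertex -3.422 -0.013 0.657
vertex -4.083 0.261 1.802
vertex -3.743 0.799 1.223
endloop
endfacet
facet normal 0.395 0.625 -0.673
outer loop
vertex -3.743 0.799 1.223
vertex -2.557 -0.021 1.158
vertex -3.422 -0.013 0.657
endloop
endfacet
facet normal -0.395 -0.625 0.673
outer loop
vertex -3.762 -0.551 1.236
vertex -3.218 0.253 2.303
vertex -4.083 0.261 1.802
endloop
endfacet
facet normal 0.308 -0.780 -0.544
outer loop
vertex -2.897 -0.559 1.737
vertex -3.762 -0.551 1.236
vertex -2.557 -0.021 1.158
endloop
endfacet
facet normal -0.395 -0.625 0.673
outer loop
vertex -2.897 -0.559 1.737
vertex -3.218 0.253 2.303
vertex -3.762 -0.551 1.236
endloop
endfacet
facet normal -0.308 0.780 0.544
outer loop
vertex -4.083 0.261 1.802
vertex -3.218 0.253 2.303
vertex -3.743 0.799 1.223
endloop
endfacet
facet normal 0.395 0.625 -0.673
outer loop
vertex -2.878 0.791 1.724
vertex -2.557 -0.021 1.158
vertex -3.743 0.799 1.223
endloop
endfacet
facet normal -0.308 0.780 0.544
outer loop
vertex -3.743 0.799 1.223
vertex -3.218 0.253 2.303
vertex -2.878 0.791 1.724
endloop
endfacet
facet normal 0.865 -0.007 0.501
outer loop
vertex -2.878 0.791 1.724
vertex -2.897 -0.559 1.737
vertex -2.557 -0.021 1.158
endloop
endfacet
facet normal 0.865 -0.007 0.501
outer loop
vertex -3.218 0.253 2.303
vertex -2.897 -0.559 1.737
vertex -2.878 0.791 1.724
endloop
endfacet
facet normal 0.291 -0.686 -0.667
outer loop
vertex 0.554 -3.618 1.926
vertex -0.147 -4.294 2.316
vertex -0.419 -3.649 1.534
endloop
endfacet
facet normal 0.001 0.997 -0.080
outer loop
vertex 0.554 -3.618 1.926
vertex -0.419 -3.649 1.534
vertex -0.473 -3.526 3.064
endloop
endfacet
facet normal 0.290 -0.687 -0.667
outer loop
vertex -0.419 -3.649 1.534
vertex -0.147 -4.294 2.316
vertex -1.121 -4.325 1.925
endloop
endfacet
facet normal -0.714 0.695 -0.081
outer loop
vertex -0.419 -3.649 1.534
vertex -1.121 -4.325 1.925
vertex -0.473 -3.526 3.064
endloop
endfacet
facet normal 0.290 -0.686 -0.667
outer loop
vertex -1.121 -4.325 1.925
vertex -0.147 -4.294 2.316
vertex -0.849 -4.971 2.707
endloop
endfacet
facet normal -0.898 0.130 0.420
outer loop
vertex -1.121 -4.325 1.925
vertex -0.849 -4.971 2.707
vertex -0.473 -3.526 3.064
endloop
endfacet
facet normal 0.290 -0.686 -0.667
outer loop
vertex -0.849 -4.971 2.707
vertex -0.147 -4.294 2.316
vertex 0.124 -4.94 3.099
endloop
endfacet
facet normal -0.367 -0.132 0.921
outer loop
vertex -0.849 -4.971 2.707
vertex 0.124 -4.94 3.099
vertex -0.473 -3.526 3.064
endloop
endfacet
facet normal 0.290 -0.686 -0.667
outer loop
vertex 0.124 -4.94 3.099
vertex -0.147 -4.294 2.316
vertex 0.826 -4.263 2.708
endloop
endfacet
facet normal 0.349 0.170 0.921
outer loop
vertex 0.124 -4.94 3.099
vertex 0.826 -4.263 2.708
vertex -0.473 -3.526 3.064
endloop
endfacet
facet normal 0.291 -0.686 -0.667
outer loop
vertex 0.826 -4.263 2.708
vertex -0.147 -4.294 2.316
vertex 0.554 -3.618 1.926
endloop
endfacet
facet normal 0.532 0.735 0.421
outer loop
vertex 0.826 -4.263 2.708
vertex 0.554 -3.618 1.926
vertex -0.473 -3.526 3.064
endloop
endfacet

endsolid


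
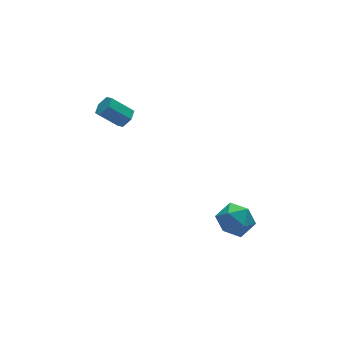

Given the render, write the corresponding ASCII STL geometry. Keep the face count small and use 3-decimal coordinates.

solid 
facet normal -0.953 0.096 -0.287
outer loop
vertex 2.82 -1.652 -4.453
vertex 2.486 -2.404 -3.595
vertex 2.537 -1.237 -3.376
endloop
endfacet
facet normal -0.586 0.692 -0.421
outer loop
vertex 2.82 -1.652 -4.453
vertex 2.537 -1.237 -3.376
vertex 3.475 -0.795 -3.955
endloop
endfacet
facet normal -0.040 0.525 -0.850
outer loop
vertex 2.82 -1.652 -4.453
vertex 3.475 -0.795 -3.955
vertex 4.005 -1.689 -4.532
endloop
endfacet
facet normal -0.071 -0.176 -0.982
outer loop
vertex 2.82 -1.652 -4.453
vertex 4.005 -1.689 -4.532
vertex 3.393 -2.683 -4.31
endloop
endfacet
facet normal -0.635 -0.441 -0.634
outer loop
vertex 2.82 -1.652 -4.453
vertex 3.393 -2.683 -4.31
vertex 2.486 -2.404 -3.595
endloop
endfacet
facet normal -0.316 0.928 0.196
outer loop
vertex 3.475 -0.795 -3.955
vertex 2.537 -1.237 -3.376
vertex 3.547 -1.017 -2.79
endloop
endfacet
facet normal -0.910 -0.038 0.412
outer loop
vertex 2.537 -1.237 -3.376
vertex 2.486 -2.404 -3.595
vertex 2.935 -2.011 -2.568
endloop
endfacet
facet normal -0.396 -0.906 -0.148
outer loop
vertex 2.486 -2.404 -3.595
vertex 3.393 -2.683 -4.31
vertex 3.465 -2.905 -3.145
endloop
endfacet
facet normal 0.517 -0.477 -0.711
outer loop
vertex 3.393 -2.683 -4.31
vertex 4.005 -1.689 -4.532
vertex 4.403 -2.463 -3.724
endloop
endfacet
facet normal 0.565 0.657 -0.499
outer loop
vertex 4.005 -1.689 -4.532
vertex 3.475 -0.795 -3.955
vertex 4.454 -1.296 -3.505
endloop
endfacet
facet normal 0.071 0.176 0.982
outer loop
vertex 4.12 -2.048 -2.647
vertex 3.547 -1.017 -2.79
vertex 2.935 -2.011 -2.568
endloop
endfacet
facet normal 0.040 -0.525 0.850
outer loop
vertex 4.12 -2.048 -2.647
vertex 2.935 -2.011 -2.568
vertex 3.465 -2.905 -3.145
endloop
endfacet
facet normal 0.586 -0.692 0.421
outer loop
vertex 4.12 -2.048 -2.647
vertex 3.465 -2.905 -3.145
vertex 4.403 -2.463 -3.724
endloop
endfacet
facet normal 0.953 -0.096 0.287
outer loop
vertex 4.12 -2.048 -2.647
vertex 4.403 -2.463 -3.724
vertex 4.454 -1.296 -3.505
endloop
endfacet
facet normal 0.635 0.441 0.634
outer loop
vertex 4.12 -2.048 -2.647
vertex 4.454 -1.296 -3.505
vertex 3.547 -1.017 -2.79
endloop
endfacet
facet normal -0.517 0.477 0.711
outer loop
vertex 2.935 -2.011 -2.568
vertex 3.547 -1.017 -2.79
vertex 2.537 -1.237 -3.376
endloop
endfacet
facet normal -0.565 -0.657 0.499
outer loop
vertex 3.465 -2.905 -3.145
vertex 2.935 -2.011 -2.568
vertex 2.486 -2.404 -3.595
endloop
endfacet
facet normal 0.316 -0.928 -0.196
outer loop
vertex 4.403 -2.463 -3.724
vertex 3.465 -2.905 -3.145
vertex 3.393 -2.683 -4.31
endloop
endfacet
facet normal 0.910 0.038 -0.412
outer loop
vertex 4.454 -1.296 -3.505
vertex 4.403 -2.463 -3.724
vertex 4.005 -1.689 -4.532
endloop
endfacet
facet normal 0.396 0.906 0.148
outer loop
vertex 3.547 -1.017 -2.79
vertex 4.454 -1.296 -3.505
vertex 3.475 -0.795 -3.955
endloop
endfacet
facet normal 0.667 -0.336 -0.665
outer loop
vertex -0.318 2.979 3.461
vertex -0.79 3.033 2.961
vertex -0.377 3.567 3.105
endloop
endfacet
facet normal 0.741 0.401 0.539
outer loop
vertex -0.318 2.979 3.461
vertex -0.377 3.567 3.105
vertex -1.378 3.514 4.519
endloop
endfacet
facet normal 0.740 0.402 0.539
outer loop
vertex -1.378 3.514 4.519
vertex -0.377 3.567 3.105
vertex -1.437 4.101 4.162
endloop
endfacet
facet normal -0.666 0.337 0.665
outer loop
vertex -1.378 3.514 4.519
vertex -1.437 4.101 4.162
vertex -1.85 3.567 4.019
endloop
endfacet
facet normal 0.667 -0.336 -0.665
outer loop
vertex -0.377 3.567 3.105
vertex -0.79 3.033 2.961
vertex -0.85 3.62 2.604
endloop
endfacet
facet normal 0.295 0.939 -0.179
outer loop
vertex -0.377 3.567 3.105
vertex -0.85 3.62 2.604
vertex -1.437 4.101 4.162
endloop
endfacet
facet normal 0.296 0.938 -0.178
outer loop
vertex -1.437 4.101 4.162
vertex -0.85 3.62 2.604
vertex -1.909 4.155 3.662
endloop
endfacet
facet normal -0.666 0.337 0.665
outer loop
vertex -1.437 4.101 4.162
vertex -1.909 4.155 3.662
vertex -1.85 3.567 4.019
endloop
endfacet
facet normal 0.667 -0.336 -0.665
outer loop
vertex -0.85 3.62 2.604
vertex -0.79 3.033 2.961
vertex -1.262 3.086 2.461
endloop
endfacet
facet normal -0.446 0.536 -0.717
outer loop
vertex -0.85 3.62 2.604
vertex -1.262 3.086 2.461
vertex -1.909 4.155 3.662
endloop
endfacet
facet normal -0.445 0.536 -0.717
outer loop
vertex -1.909 4.155 3.662
vertex -1.262 3.086 2.461
vertex -2.322 3.621 3.519
endloop
endfacet
facet normal -0.666 0.337 0.665
outer loop
vertex -1.909 4.155 3.662
vertex -2.322 3.621 3.519
vertex -1.85 3.567 4.019
endloop
endfacet
facet normal 0.666 -0.337 -0.665
outer loop
vertex -1.262 3.086 2.461
vertex -0.79 3.033 2.961
vertex -1.203 2.499 2.818
endloop
endfacet
facet normal -0.740 -0.402 -0.539
outer loop
vertex -1.262 3.086 2.461
vertex -1.203 2.499 2.818
vertex -2.322 3.621 3.519
endloop
endfacet
facet normal -0.740 -0.401 -0.540
outer loop
vertex -2.322 3.621 3.519
vertex -1.203 2.499 2.818
vertex -2.263 3.033 3.875
endloop
endfacet
facet normal -0.667 0.336 0.665
outer loop
vertex -2.322 3.621 3.519
vertex -2.263 3.033 3.875
vertex -1.85 3.567 4.019
endloop
endfacet
facet normal 0.666 -0.337 -0.665
outer loop
vertex -1.203 2.499 2.818
vertex -0.79 3.033 2.961
vertex -0.731 2.445 3.318
endloop
endfacet
facet normal -0.296 -0.939 0.178
outer loop
vertex -1.203 2.499 2.818
vertex -0.731 2.445 3.318
vertex -2.263 3.033 3.875
endloop
endfacet
facet normal -0.295 -0.939 0.179
outer loop
vertex -2.263 3.033 3.875
vertex -0.731 2.445 3.318
vertex -1.79 2.98 4.376
endloop
endfacet
facet normal -0.667 0.336 0.665
outer loop
vertex -2.263 3.033 3.875
vertex -1.79 2.98 4.376
vertex -1.85 3.567 4.019
endloop
endfacet
facet normal 0.666 -0.337 -0.665
outer loop
vertex -0.731 2.445 3.318
vertex -0.79 3.033 2.961
vertex -0.318 2.979 3.461
endloop
endfacet
facet normal 0.445 -0.536 0.717
outer loop
vertex -0.731 2.445 3.318
vertex -0.318 2.979 3.461
vertex -1.79 2.98 4.376
endloop
endfacet
facet normal 0.445 -0.536 0.717
outer loop
vertex -1.79 2.98 4.376
vertex -0.318 2.979 3.461
vertex -1.378 3.514 4.519
endloop
endfacet
facet normal -0.667 0.336 0.665
outer loop
vertex -1.79 2.98 4.376
vertex -1.378 3.514 4.519
vertex -1.85 3.567 4.019
endloop
endfacet

endsolid
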